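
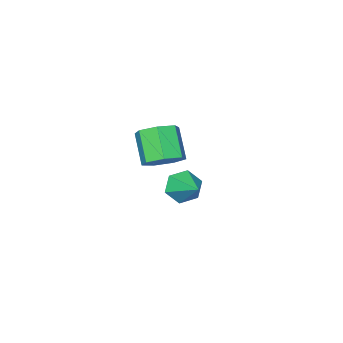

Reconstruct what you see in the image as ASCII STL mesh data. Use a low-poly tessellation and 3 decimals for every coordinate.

solid 
facet normal -0.258 -0.855 -0.450
outer loop
vertex -2.391 -0.078 -2.161
vertex -2.809 0.383 -2.797
vertex -1.949 0.173 -2.892
endloop
endfacet
facet normal 0.863 -0.058 0.502
outer loop
vertex -2.391 -0.078 -2.161
vertex -1.949 0.173 -2.892
vertex -2.351 1.897 -2.003
endloop
endfacet
facet normal -0.258 -0.855 -0.449
outer loop
vertex -1.949 0.173 -2.892
vertex -2.809 0.383 -2.797
vertex -2.367 0.633 -3.528
endloop
endfacet
facet normal 0.877 0.365 -0.312
outer loop
vertex -1.949 0.173 -2.892
vertex -2.367 0.633 -3.528
vertex -2.351 1.897 -2.003
endloop
endfacet
facet normal -0.259 -0.855 -0.449
outer loop
vertex -2.367 0.633 -3.528
vertex -2.809 0.383 -2.797
vertex -3.227 0.844 -3.434
endloop
endfacet
facet normal 0.118 0.764 -0.634
outer loop
vertex -2.367 0.633 -3.528
vertex -3.227 0.844 -3.434
vertex -2.351 1.897 -2.003
endloop
endfacet
facet normal -0.259 -0.855 -0.449
outer loop
vertex -3.227 0.844 -3.434
vertex -2.809 0.383 -2.797
vertex -3.669 0.594 -2.703
endloop
endfacet
facet normal -0.656 0.741 -0.143
outer loop
vertex -3.227 0.844 -3.434
vertex -3.669 0.594 -2.703
vertex -2.351 1.897 -2.003
endloop
endfacet
facet normal -0.259 -0.855 -0.449
outer loop
vertex -3.669 0.594 -2.703
vertex -2.809 0.383 -2.797
vertex -3.251 0.133 -2.066
endloop
endfacet
facet normal -0.670 0.318 0.670
outer loop
vertex -3.669 0.594 -2.703
vertex -3.251 0.133 -2.066
vertex -2.351 1.897 -2.003
endloop
endfacet
facet normal -0.259 -0.855 -0.449
outer loop
vertex -3.251 0.133 -2.066
vertex -2.809 0.383 -2.797
vertex -2.391 -0.078 -2.161
endloop
endfacet
facet normal 0.090 -0.081 0.993
outer loop
vertex -3.251 0.133 -2.066
vertex -2.391 -0.078 -2.161
vertex -2.351 1.897 -2.003
endloop
endfacet
facet normal 0.280 0.610 -0.741
outer loop
vertex 0.96 3.663 2.137
vertex 0.527 3.124 1.53
vertex 0.196 3.844 1.997
endloop
endfacet
facet normal 0.061 0.759 0.648
outer loop
vertex 0.96 3.663 2.137
vertex 0.196 3.844 1.997
vertex 0.506 2.674 3.337
endloop
endfacet
facet normal 0.063 0.759 0.648
outer loop
vertex 0.506 2.674 3.337
vertex 0.196 3.844 1.997
vertex -0.259 2.856 3.198
endloop
endfacet
facet normal -0.280 -0.611 0.741
outer loop
vertex 0.506 2.674 3.337
vertex -0.259 2.856 3.198
vertex 0.073 2.136 2.73
endloop
endfacet
facet normal 0.281 0.610 -0.741
outer loop
vertex 0.196 3.844 1.997
vertex 0.527 3.124 1.53
vertex -0.319 3.484 1.505
endloop
endfacet
facet normal -0.710 0.651 0.267
outer loop
vertex 0.196 3.844 1.997
vertex -0.319 3.484 1.505
vertex -0.259 2.856 3.198
endloop
endfacet
facet normal -0.711 0.651 0.267
outer loop
vertex -0.259 2.856 3.198
vertex -0.319 3.484 1.505
vertex -0.774 2.495 2.706
endloop
endfacet
facet normal -0.280 -0.611 0.741
outer loop
vertex -0.259 2.856 3.198
vertex -0.774 2.495 2.706
vertex 0.073 2.136 2.73
endloop
endfacet
facet normal 0.281 0.609 -0.741
outer loop
vertex -0.319 3.484 1.505
vertex 0.527 3.124 1.53
vertex -0.197 2.852 1.032
endloop
endfacet
facet normal -0.948 0.053 -0.315
outer loop
vertex -0.319 3.484 1.505
vertex -0.197 2.852 1.032
vertex -0.774 2.495 2.706
endloop
endfacet
facet normal -0.948 0.052 -0.315
outer loop
vertex -0.774 2.495 2.706
vertex -0.197 2.852 1.032
vertex -0.651 1.864 2.232
endloop
endfacet
facet normal -0.280 -0.611 0.741
outer loop
vertex -0.774 2.495 2.706
vertex -0.651 1.864 2.232
vertex 0.073 2.136 2.73
endloop
endfacet
facet normal 0.280 0.611 -0.741
outer loop
vertex -0.197 2.852 1.032
vertex 0.527 3.124 1.53
vertex 0.471 2.426 0.933
endloop
endfacet
facet normal -0.471 -0.585 -0.660
outer loop
vertex -0.197 2.852 1.032
vertex 0.471 2.426 0.933
vertex -0.651 1.864 2.232
endloop
endfacet
facet normal -0.471 -0.585 -0.660
outer loop
vertex -0.651 1.864 2.232
vertex 0.471 2.426 0.933
vertex 0.016 1.438 2.134
endloop
endfacet
facet normal -0.281 -0.610 0.741
outer loop
vertex -0.651 1.864 2.232
vertex 0.016 1.438 2.134
vertex 0.073 2.136 2.73
endloop
endfacet
facet normal 0.281 0.611 -0.740
outer loop
vertex 0.471 2.426 0.933
vertex 0.527 3.124 1.53
vertex 1.181 2.525 1.284
endloop
endfacet
facet normal 0.360 -0.783 -0.508
outer loop
vertex 0.471 2.426 0.933
vertex 1.181 2.525 1.284
vertex 0.016 1.438 2.134
endloop
endfacet
facet normal 0.359 -0.783 -0.508
outer loop
vertex 0.016 1.438 2.134
vertex 1.181 2.525 1.284
vertex 0.727 1.537 2.484
endloop
endfacet
facet normal -0.280 -0.610 0.741
outer loop
vertex 0.016 1.438 2.134
vertex 0.727 1.537 2.484
vertex 0.073 2.136 2.73
endloop
endfacet
facet normal 0.280 0.610 -0.741
outer loop
vertex 1.181 2.525 1.284
vertex 0.527 3.124 1.53
vertex 1.399 3.076 1.82
endloop
endfacet
facet normal 0.920 -0.390 0.027
outer loop
vertex 1.181 2.525 1.284
vertex 1.399 3.076 1.82
vertex 0.727 1.537 2.484
endloop
endfacet
facet normal 0.920 -0.390 0.026
outer loop
vertex 0.727 1.537 2.484
vertex 1.399 3.076 1.82
vertex 0.945 2.087 3.02
endloop
endfacet
facet normal -0.281 -0.611 0.741
outer loop
vertex 0.727 1.537 2.484
vertex 0.945 2.087 3.02
vertex 0.073 2.136 2.73
endloop
endfacet
facet normal 0.280 0.610 -0.741
outer loop
vertex 1.399 3.076 1.82
vertex 0.527 3.124 1.53
vertex 0.96 3.663 2.137
endloop
endfacet
facet normal 0.787 0.296 0.542
outer loop
vertex 1.399 3.076 1.82
vertex 0.96 3.663 2.137
vertex 0.945 2.087 3.02
endloop
endfacet
facet normal 0.787 0.296 0.542
outer loop
vertex 0.945 2.087 3.02
vertex 0.96 3.663 2.137
vertex 0.506 2.674 3.337
endloop
endfacet
facet normal -0.281 -0.610 0.741
outer loop
vertex 0.945 2.087 3.02
vertex 0.506 2.674 3.337
vertex 0.073 2.136 2.73
endloop
endfacet

endsolid


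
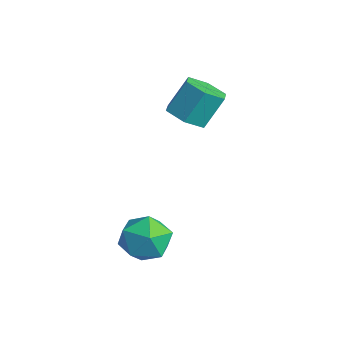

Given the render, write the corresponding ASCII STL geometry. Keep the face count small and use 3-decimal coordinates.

solid 
facet normal -0.005 -0.548 -0.836
outer loop
vertex 0.848 1.223 0.021
vertex 0.147 0.979 0.185
vertex 0.243 1.61 -0.229
endloop
endfacet
facet normal 0.606 0.664 -0.438
outer loop
vertex 0.848 1.223 0.021
vertex 0.243 1.61 -0.229
vertex 0.854 1.924 1.092
endloop
endfacet
facet normal 0.606 0.663 -0.438
outer loop
vertex 0.854 1.924 1.092
vertex 0.243 1.61 -0.229
vertex 0.25 2.311 0.842
endloop
endfacet
facet normal 0.005 0.548 0.837
outer loop
vertex 0.854 1.924 1.092
vertex 0.25 2.311 0.842
vertex 0.153 1.681 1.255
endloop
endfacet
facet normal -0.005 -0.548 -0.836
outer loop
vertex 0.243 1.61 -0.229
vertex 0.147 0.979 0.185
vertex -0.458 1.366 -0.065
endloop
endfacet
facet normal -0.387 0.773 -0.503
outer loop
vertex 0.243 1.61 -0.229
vertex -0.458 1.366 -0.065
vertex 0.25 2.311 0.842
endloop
endfacet
facet normal -0.386 0.773 -0.504
outer loop
vertex 0.25 2.311 0.842
vertex -0.458 1.366 -0.065
vertex -0.451 2.068 1.006
endloop
endfacet
facet normal 0.006 0.548 0.837
outer loop
vertex 0.25 2.311 0.842
vertex -0.451 2.068 1.006
vertex 0.153 1.681 1.255
endloop
endfacet
facet normal -0.005 -0.548 -0.837
outer loop
vertex -0.458 1.366 -0.065
vertex 0.147 0.979 0.185
vertex -0.554 0.736 0.348
endloop
endfacet
facet normal -0.992 0.109 -0.065
outer loop
vertex -0.458 1.366 -0.065
vertex -0.554 0.736 0.348
vertex -0.451 2.068 1.006
endloop
endfacet
facet normal -0.992 0.109 -0.066
outer loop
vertex -0.451 2.068 1.006
vertex -0.554 0.736 0.348
vertex -0.548 1.437 1.419
endloop
endfacet
facet normal 0.005 0.547 0.837
outer loop
vertex -0.451 2.068 1.006
vertex -0.548 1.437 1.419
vertex 0.153 1.681 1.255
endloop
endfacet
facet normal -0.005 -0.548 -0.837
outer loop
vertex -0.554 0.736 0.348
vertex 0.147 0.979 0.185
vertex 0.05 0.349 0.598
endloop
endfacet
facet normal -0.606 -0.664 0.438
outer loop
vertex -0.554 0.736 0.348
vertex 0.05 0.349 0.598
vertex -0.548 1.437 1.419
endloop
endfacet
facet normal -0.606 -0.664 0.438
outer loop
vertex -0.548 1.437 1.419
vertex 0.05 0.349 0.598
vertex 0.057 1.05 1.669
endloop
endfacet
facet normal 0.005 0.548 0.836
outer loop
vertex -0.548 1.437 1.419
vertex 0.057 1.05 1.669
vertex 0.153 1.681 1.255
endloop
endfacet
facet normal -0.006 -0.548 -0.837
outer loop
vertex 0.05 0.349 0.598
vertex 0.147 0.979 0.185
vertex 0.751 0.592 0.434
endloop
endfacet
facet normal 0.386 -0.773 0.503
outer loop
vertex 0.05 0.349 0.598
vertex 0.751 0.592 0.434
vertex 0.057 1.05 1.669
endloop
endfacet
facet normal 0.387 -0.772 0.504
outer loop
vertex 0.057 1.05 1.669
vertex 0.751 0.592 0.434
vertex 0.758 1.294 1.505
endloop
endfacet
facet normal 0.005 0.548 0.836
outer loop
vertex 0.057 1.05 1.669
vertex 0.758 1.294 1.505
vertex 0.153 1.681 1.255
endloop
endfacet
facet normal -0.005 -0.547 -0.837
outer loop
vertex 0.751 0.592 0.434
vertex 0.147 0.979 0.185
vertex 0.848 1.223 0.021
endloop
endfacet
facet normal 0.992 -0.110 0.065
outer loop
vertex 0.751 0.592 0.434
vertex 0.848 1.223 0.021
vertex 0.758 1.294 1.505
endloop
endfacet
facet normal 0.992 -0.108 0.065
outer loop
vertex 0.758 1.294 1.505
vertex 0.848 1.223 0.021
vertex 0.854 1.924 1.092
endloop
endfacet
facet normal 0.005 0.548 0.837
outer loop
vertex 0.758 1.294 1.505
vertex 0.854 1.924 1.092
vertex 0.153 1.681 1.255
endloop
endfacet
facet normal 0.471 0.335 0.816
outer loop
vertex 3.566 -1.277 -2.02
vertex 3.008 -1.761 -1.5
vertex 3.781 -2.126 -1.796
endloop
endfacet
facet normal 0.917 0.301 0.261
outer loop
vertex 3.566 -1.277 -2.02
vertex 3.781 -2.126 -1.796
vertex 3.924 -1.831 -2.639
endloop
endfacet
facet normal 0.654 0.711 -0.259
outer loop
vertex 3.566 -1.277 -2.02
vertex 3.924 -1.831 -2.639
vertex 3.24 -1.284 -2.863
endloop
endfacet
facet normal 0.044 0.999 -0.025
outer loop
vertex 3.566 -1.277 -2.02
vertex 3.24 -1.284 -2.863
vertex 2.674 -1.241 -2.16
endloop
endfacet
facet normal -0.069 0.766 0.639
outer loop
vertex 3.566 -1.277 -2.02
vertex 2.674 -1.241 -2.16
vertex 3.008 -1.761 -1.5
endloop
endfacet
facet normal 0.927 -0.374 0.026
outer loop
vertex 3.924 -1.831 -2.639
vertex 3.781 -2.126 -1.796
vertex 3.586 -2.659 -2.5
endloop
endfacet
facet normal 0.204 -0.319 0.926
outer loop
vertex 3.781 -2.126 -1.796
vertex 3.008 -1.761 -1.5
vertex 3.02 -2.616 -1.797
endloop
endfacet
facet normal -0.669 0.380 0.638
outer loop
vertex 3.008 -1.761 -1.5
vertex 2.674 -1.241 -2.16
vertex 2.336 -2.069 -2.021
endloop
endfacet
facet normal -0.486 0.756 -0.438
outer loop
vertex 2.674 -1.241 -2.16
vertex 3.24 -1.284 -2.863
vertex 2.479 -1.774 -2.864
endloop
endfacet
facet normal 0.500 0.291 -0.816
outer loop
vertex 3.24 -1.284 -2.863
vertex 3.924 -1.831 -2.639
vertex 3.252 -2.139 -3.16
endloop
endfacet
facet normal -0.044 -0.999 0.025
outer loop
vertex 2.694 -2.623 -2.64
vertex 3.586 -2.659 -2.5
vertex 3.02 -2.616 -1.797
endloop
endfacet
facet normal -0.654 -0.711 0.259
outer loop
vertex 2.694 -2.623 -2.64
vertex 3.02 -2.616 -1.797
vertex 2.336 -2.069 -2.021
endloop
endfacet
facet normal -0.917 -0.301 -0.261
outer loop
vertex 2.694 -2.623 -2.64
vertex 2.336 -2.069 -2.021
vertex 2.479 -1.774 -2.864
endloop
endfacet
facet normal -0.471 -0.335 -0.816
outer loop
vertex 2.694 -2.623 -2.64
vertex 2.479 -1.774 -2.864
vertex 3.252 -2.139 -3.16
endloop
endfacet
facet normal 0.069 -0.766 -0.639
outer loop
vertex 2.694 -2.623 -2.64
vertex 3.252 -2.139 -3.16
vertex 3.586 -2.659 -2.5
endloop
endfacet
facet normal 0.486 -0.756 0.438
outer loop
vertex 3.02 -2.616 -1.797
vertex 3.586 -2.659 -2.5
vertex 3.781 -2.126 -1.796
endloop
endfacet
facet normal -0.500 -0.291 0.816
outer loop
vertex 2.336 -2.069 -2.021
vertex 3.02 -2.616 -1.797
vertex 3.008 -1.761 -1.5
endloop
endfacet
facet normal -0.927 0.374 -0.026
outer loop
vertex 2.479 -1.774 -2.864
vertex 2.336 -2.069 -2.021
vertex 2.674 -1.241 -2.16
endloop
endfacet
facet normal -0.204 0.319 -0.926
outer loop
vertex 3.252 -2.139 -3.16
vertex 2.479 -1.774 -2.864
vertex 3.24 -1.284 -2.863
endloop
endfacet
facet normal 0.669 -0.380 -0.638
outer loop
vertex 3.586 -2.659 -2.5
vertex 3.252 -2.139 -3.16
vertex 3.924 -1.831 -2.639
endloop
endfacet

endsolid


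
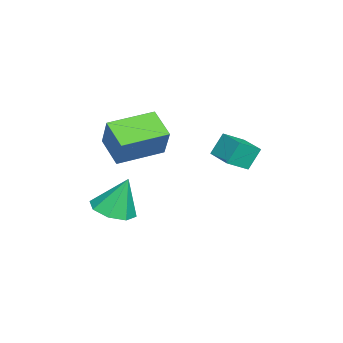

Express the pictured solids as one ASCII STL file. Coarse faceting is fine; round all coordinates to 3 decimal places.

solid 
facet normal 0.077 -0.337 -0.938
outer loop
vertex 3.021 -0.819 0.268
vertex 2.348 -1.505 0.459
vertex 2.323 -0.584 0.126
endloop
endfacet
facet normal 0.282 0.943 0.174
outer loop
vertex 3.021 -0.819 0.268
vertex 2.323 -0.584 0.126
vertex 2.212 -0.915 2.101
endloop
endfacet
facet normal 0.077 -0.337 -0.938
outer loop
vertex 2.323 -0.584 0.126
vertex 2.348 -1.505 0.459
vertex 1.64 -0.888 0.179
endloop
endfacet
facet normal -0.395 0.910 0.130
outer loop
vertex 2.323 -0.584 0.126
vertex 1.64 -0.888 0.179
vertex 2.212 -0.915 2.101
endloop
endfacet
facet normal 0.077 -0.337 -0.938
outer loop
vertex 1.64 -0.888 0.179
vertex 2.348 -1.505 0.459
vertex 1.371 -1.554 0.396
endloop
endfacet
facet normal -0.862 0.434 0.263
outer loop
vertex 1.64 -0.888 0.179
vertex 1.371 -1.554 0.396
vertex 2.212 -0.915 2.101
endloop
endfacet
facet normal 0.077 -0.337 -0.938
outer loop
vertex 1.371 -1.554 0.396
vertex 2.348 -1.505 0.459
vertex 1.675 -2.191 0.65
endloop
endfacet
facet normal -0.845 -0.206 0.494
outer loop
vertex 1.371 -1.554 0.396
vertex 1.675 -2.191 0.65
vertex 2.212 -0.915 2.101
endloop
endfacet
facet normal 0.077 -0.337 -0.938
outer loop
vertex 1.675 -2.191 0.65
vertex 2.348 -1.505 0.459
vertex 2.373 -2.426 0.792
endloop
endfacet
facet normal -0.353 -0.634 0.688
outer loop
vertex 1.675 -2.191 0.65
vertex 2.373 -2.426 0.792
vertex 2.212 -0.915 2.101
endloop
endfacet
facet normal 0.077 -0.337 -0.938
outer loop
vertex 2.373 -2.426 0.792
vertex 2.348 -1.505 0.459
vertex 3.056 -2.122 0.739
endloop
endfacet
facet normal 0.324 -0.600 0.732
outer loop
vertex 2.373 -2.426 0.792
vertex 3.056 -2.122 0.739
vertex 2.212 -0.915 2.101
endloop
endfacet
facet normal 0.077 -0.337 -0.938
outer loop
vertex 3.056 -2.122 0.739
vertex 2.348 -1.505 0.459
vertex 3.325 -1.456 0.522
endloop
endfacet
facet normal 0.791 -0.124 0.600
outer loop
vertex 3.056 -2.122 0.739
vertex 3.325 -1.456 0.522
vertex 2.212 -0.915 2.101
endloop
endfacet
facet normal 0.077 -0.337 -0.938
outer loop
vertex 3.325 -1.456 0.522
vertex 2.348 -1.505 0.459
vertex 3.021 -0.819 0.268
endloop
endfacet
facet normal 0.773 0.516 0.368
outer loop
vertex 3.325 -1.456 0.522
vertex 3.021 -0.819 0.268
vertex 2.212 -0.915 2.101
endloop
endfacet
facet normal -0.655 -0.563 0.504
outer loop
vertex 0.456 -2.197 4.203
vertex -0.797 -0.551 4.414
vertex -0.293 -2.586 2.796
endloop
endfacet
facet normal 0.602 -0.792 -0.102
outer loop
vertex 0.657 -1.769 2.066
vertex 0.456 -2.197 4.203
vertex -0.293 -2.586 2.796
endloop
endfacet
facet normal -0.655 -0.563 0.504
outer loop
vertex -0.293 -2.586 2.796
vertex -0.797 -0.551 4.414
vertex -1.545 -0.939 3.008
endloop
endfacet
facet normal -0.456 -0.236 -0.858
outer loop
vertex -1.545 -0.939 3.008
vertex 0.657 -1.769 2.066
vertex -0.293 -2.586 2.796
endloop
endfacet
facet normal 0.456 0.237 0.858
outer loop
vertex 0.456 -2.197 4.203
vertex 0.153 0.266 3.684
vertex -0.797 -0.551 4.414
endloop
endfacet
facet normal 0.602 -0.792 -0.102
outer loop
vertex 1.405 -1.381 3.472
vertex 0.456 -2.197 4.203
vertex 0.657 -1.769 2.066
endloop
endfacet
facet normal 0.457 0.237 0.857
outer loop
vertex 1.405 -1.381 3.472
vertex 0.153 0.266 3.684
vertex 0.456 -2.197 4.203
endloop
endfacet
facet normal -0.602 0.792 0.102
outer loop
vertex -0.797 -0.551 4.414
vertex 0.153 0.266 3.684
vertex -1.545 -0.939 3.008
endloop
endfacet
facet normal -0.456 -0.237 -0.858
outer loop
vertex -0.596 -0.123 2.277
vertex 0.657 -1.769 2.066
vertex -1.545 -0.939 3.008
endloop
endfacet
facet normal -0.602 0.792 0.102
outer loop
vertex -1.545 -0.939 3.008
vertex 0.153 0.266 3.684
vertex -0.596 -0.123 2.277
endloop
endfacet
facet normal 0.655 0.563 -0.504
outer loop
vertex -0.596 -0.123 2.277
vertex 1.405 -1.381 3.472
vertex 0.657 -1.769 2.066
endloop
endfacet
facet normal 0.655 0.563 -0.504
outer loop
vertex 0.153 0.266 3.684
vertex 1.405 -1.381 3.472
vertex -0.596 -0.123 2.277
endloop
endfacet
facet normal -0.344 0.378 0.859
outer loop
vertex 0.167 2.374 3.933
vertex 1.113 3.191 3.953
vertex -0.455 3.108 3.361
endloop
endfacet
facet normal -0.757 -0.654 -0.016
outer loop
vertex -0.073 2.689 2.407
vertex 0.167 2.374 3.933
vertex -0.455 3.108 3.361
endloop
endfacet
facet normal -0.345 0.377 0.860
outer loop
vertex -0.455 3.108 3.361
vertex 1.113 3.191 3.953
vertex 0.49 3.925 3.381
endloop
endfacet
facet normal -0.556 0.656 -0.511
outer loop
vertex 0.49 3.925 3.381
vertex -0.073 2.689 2.407
vertex -0.455 3.108 3.361
endloop
endfacet
facet normal 0.556 -0.656 0.511
outer loop
vertex 0.167 2.374 3.933
vertex 1.495 2.772 2.999
vertex 1.113 3.191 3.953
endloop
endfacet
facet normal -0.756 -0.654 -0.016
outer loop
vertex 0.55 1.955 2.979
vertex 0.167 2.374 3.933
vertex -0.073 2.689 2.407
endloop
endfacet
facet normal 0.556 -0.656 0.511
outer loop
vertex 0.55 1.955 2.979
vertex 1.495 2.772 2.999
vertex 0.167 2.374 3.933
endloop
endfacet
facet normal 0.756 0.654 0.016
outer loop
vertex 1.113 3.191 3.953
vertex 1.495 2.772 2.999
vertex 0.49 3.925 3.381
endloop
endfacet
facet normal -0.556 0.656 -0.511
outer loop
vertex 0.873 3.506 2.427
vertex -0.073 2.689 2.407
vertex 0.49 3.925 3.381
endloop
endfacet
facet normal 0.756 0.654 0.017
outer loop
vertex 0.49 3.925 3.381
vertex 1.495 2.772 2.999
vertex 0.873 3.506 2.427
endloop
endfacet
facet normal 0.344 -0.378 -0.860
outer loop
vertex 0.873 3.506 2.427
vertex 0.55 1.955 2.979
vertex -0.073 2.689 2.407
endloop
endfacet
facet normal 0.345 -0.378 -0.859
outer loop
vertex 1.495 2.772 2.999
vertex 0.55 1.955 2.979
vertex 0.873 3.506 2.427
endloop
endfacet

endsolid


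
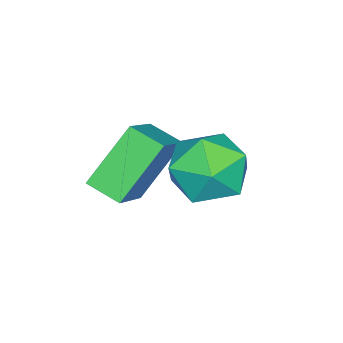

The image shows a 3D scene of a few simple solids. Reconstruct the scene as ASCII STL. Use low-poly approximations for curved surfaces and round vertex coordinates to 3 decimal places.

solid 
facet normal -0.427 0.250 0.869
outer loop
vertex 2.261 0.132 2.555
vertex 1.658 -0.689 2.495
vertex 2.563 -0.755 2.959
endloop
endfacet
facet normal 0.251 0.471 0.846
outer loop
vertex 2.261 0.132 2.555
vertex 2.563 -0.755 2.959
vertex 3.226 -0.178 2.441
endloop
endfacet
facet normal 0.323 0.903 0.283
outer loop
vertex 2.261 0.132 2.555
vertex 3.226 -0.178 2.441
vertex 2.73 0.245 1.657
endloop
endfacet
facet normal -0.311 0.949 -0.043
outer loop
vertex 2.261 0.132 2.555
vertex 2.73 0.245 1.657
vertex 1.761 -0.071 1.69
endloop
endfacet
facet normal -0.775 0.546 0.320
outer loop
vertex 2.261 0.132 2.555
vertex 1.761 -0.071 1.69
vertex 1.658 -0.689 2.495
endloop
endfacet
facet normal 0.665 -0.100 0.740
outer loop
vertex 3.226 -0.178 2.441
vertex 2.563 -0.755 2.959
vertex 3.219 -1.189 2.31
endloop
endfacet
facet normal -0.432 -0.458 0.777
outer loop
vertex 2.563 -0.755 2.959
vertex 1.658 -0.689 2.495
vertex 2.25 -1.505 2.343
endloop
endfacet
facet normal -0.994 0.021 -0.111
outer loop
vertex 1.658 -0.689 2.495
vertex 1.761 -0.071 1.69
vertex 1.754 -1.082 1.559
endloop
endfacet
facet normal -0.244 0.674 -0.697
outer loop
vertex 1.761 -0.071 1.69
vertex 2.73 0.245 1.657
vertex 2.417 -0.505 1.041
endloop
endfacet
facet normal 0.782 0.599 -0.171
outer loop
vertex 2.73 0.245 1.657
vertex 3.226 -0.178 2.441
vertex 3.322 -0.571 1.505
endloop
endfacet
facet normal 0.311 -0.949 0.043
outer loop
vertex 2.719 -1.392 1.445
vertex 3.219 -1.189 2.31
vertex 2.25 -1.505 2.343
endloop
endfacet
facet normal -0.323 -0.903 -0.283
outer loop
vertex 2.719 -1.392 1.445
vertex 2.25 -1.505 2.343
vertex 1.754 -1.082 1.559
endloop
endfacet
facet normal -0.251 -0.471 -0.846
outer loop
vertex 2.719 -1.392 1.445
vertex 1.754 -1.082 1.559
vertex 2.417 -0.505 1.041
endloop
endfacet
facet normal 0.427 -0.250 -0.869
outer loop
vertex 2.719 -1.392 1.445
vertex 2.417 -0.505 1.041
vertex 3.322 -0.571 1.505
endloop
endfacet
facet normal 0.775 -0.546 -0.320
outer loop
vertex 2.719 -1.392 1.445
vertex 3.322 -0.571 1.505
vertex 3.219 -1.189 2.31
endloop
endfacet
facet normal 0.244 -0.674 0.697
outer loop
vertex 2.25 -1.505 2.343
vertex 3.219 -1.189 2.31
vertex 2.563 -0.755 2.959
endloop
endfacet
facet normal -0.782 -0.599 0.171
outer loop
vertex 1.754 -1.082 1.559
vertex 2.25 -1.505 2.343
vertex 1.658 -0.689 2.495
endloop
endfacet
facet normal -0.665 0.100 -0.740
outer loop
vertex 2.417 -0.505 1.041
vertex 1.754 -1.082 1.559
vertex 1.761 -0.071 1.69
endloop
endfacet
facet normal 0.432 0.458 -0.777
outer loop
vertex 3.322 -0.571 1.505
vertex 2.417 -0.505 1.041
vertex 2.73 0.245 1.657
endloop
endfacet
facet normal 0.994 -0.021 0.111
outer loop
vertex 3.219 -1.189 2.31
vertex 3.322 -0.571 1.505
vertex 3.226 -0.178 2.441
endloop
endfacet
facet normal -0.597 0.282 0.751
outer loop
vertex 2.281 -2.635 2.44
vertex 2.335 -1.771 2.159
vertex 0.961 -2.866 1.478
endloop
endfacet
facet normal -0.060 -0.949 0.310
outer loop
vertex 2.025 -3.369 0.141
vertex 2.281 -2.635 2.44
vertex 0.961 -2.866 1.478
endloop
endfacet
facet normal -0.597 0.283 0.750
outer loop
vertex 0.961 -2.866 1.478
vertex 2.335 -1.771 2.159
vertex 1.016 -2.002 1.196
endloop
endfacet
facet normal -0.800 -0.140 -0.584
outer loop
vertex 1.016 -2.002 1.196
vertex 2.025 -3.369 0.141
vertex 0.961 -2.866 1.478
endloop
endfacet
facet normal 0.800 0.140 0.584
outer loop
vertex 2.281 -2.635 2.44
vertex 3.399 -2.274 0.822
vertex 2.335 -1.771 2.159
endloop
endfacet
facet normal -0.060 -0.949 0.310
outer loop
vertex 3.344 -3.138 1.104
vertex 2.281 -2.635 2.44
vertex 2.025 -3.369 0.141
endloop
endfacet
facet normal 0.800 0.140 0.584
outer loop
vertex 3.344 -3.138 1.104
vertex 3.399 -2.274 0.822
vertex 2.281 -2.635 2.44
endloop
endfacet
facet normal 0.060 0.949 -0.309
outer loop
vertex 2.335 -1.771 2.159
vertex 3.399 -2.274 0.822
vertex 1.016 -2.002 1.196
endloop
endfacet
facet normal -0.800 -0.140 -0.584
outer loop
vertex 2.079 -2.505 -0.14
vertex 2.025 -3.369 0.141
vertex 1.016 -2.002 1.196
endloop
endfacet
facet normal 0.060 0.949 -0.310
outer loop
vertex 1.016 -2.002 1.196
vertex 3.399 -2.274 0.822
vertex 2.079 -2.505 -0.14
endloop
endfacet
facet normal 0.597 -0.282 -0.751
outer loop
vertex 2.079 -2.505 -0.14
vertex 3.344 -3.138 1.104
vertex 2.025 -3.369 0.141
endloop
endfacet
facet normal 0.597 -0.283 -0.751
outer loop
vertex 3.399 -2.274 0.822
vertex 3.344 -3.138 1.104
vertex 2.079 -2.505 -0.14
endloop
endfacet

endsolid


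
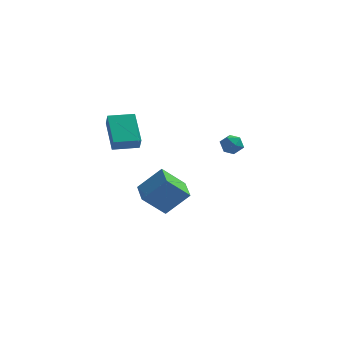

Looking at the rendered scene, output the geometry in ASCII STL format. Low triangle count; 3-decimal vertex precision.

solid 
facet normal -0.674 -0.206 0.709
outer loop
vertex -1.544 0.949 -2.127
vertex -1.944 2.527 -2.048
vertex -2.951 0.664 -3.548
endloop
endfacet
facet normal 0.245 -0.968 -0.049
outer loop
vertex -1.616 1.073 -4.952
vertex -1.544 0.949 -2.127
vertex -2.951 0.664 -3.548
endloop
endfacet
facet normal -0.674 -0.206 0.709
outer loop
vertex -2.951 0.664 -3.548
vertex -1.944 2.527 -2.048
vertex -3.351 2.242 -3.469
endloop
endfacet
facet normal -0.697 -0.141 -0.703
outer loop
vertex -3.351 2.242 -3.469
vertex -1.616 1.073 -4.952
vertex -2.951 0.664 -3.548
endloop
endfacet
facet normal 0.697 0.141 0.703
outer loop
vertex -1.544 0.949 -2.127
vertex -0.609 2.936 -3.452
vertex -1.944 2.527 -2.048
endloop
endfacet
facet normal 0.245 -0.968 -0.049
outer loop
vertex -0.209 1.358 -3.531
vertex -1.544 0.949 -2.127
vertex -1.616 1.073 -4.952
endloop
endfacet
facet normal 0.697 0.141 0.703
outer loop
vertex -0.209 1.358 -3.531
vertex -0.609 2.936 -3.452
vertex -1.544 0.949 -2.127
endloop
endfacet
facet normal -0.245 0.968 0.049
outer loop
vertex -1.944 2.527 -2.048
vertex -0.609 2.936 -3.452
vertex -3.351 2.242 -3.469
endloop
endfacet
facet normal -0.697 -0.141 -0.703
outer loop
vertex -2.016 2.651 -4.873
vertex -1.616 1.073 -4.952
vertex -3.351 2.242 -3.469
endloop
endfacet
facet normal -0.245 0.968 0.049
outer loop
vertex -3.351 2.242 -3.469
vertex -0.609 2.936 -3.452
vertex -2.016 2.651 -4.873
endloop
endfacet
facet normal 0.674 0.206 -0.709
outer loop
vertex -2.016 2.651 -4.873
vertex -0.209 1.358 -3.531
vertex -1.616 1.073 -4.952
endloop
endfacet
facet normal 0.674 0.206 -0.709
outer loop
vertex -0.609 2.936 -3.452
vertex -0.209 1.358 -3.531
vertex -2.016 2.651 -4.873
endloop
endfacet
facet normal -0.961 -0.277 0.012
outer loop
vertex -4.578 -1.716 4.452
vertex -4.719 -1.264 3.64
vertex -4.071 -3.521 3.359
endloop
endfacet
facet normal 0.150 -0.481 0.864
outer loop
vertex -2.601 -3.096 3.34
vertex -4.578 -1.716 4.452
vertex -4.071 -3.521 3.359
endloop
endfacet
facet normal -0.961 -0.277 0.012
outer loop
vertex -4.071 -3.521 3.359
vertex -4.719 -1.264 3.64
vertex -4.212 -3.068 2.547
endloop
endfacet
facet normal 0.234 -0.831 -0.504
outer loop
vertex -4.212 -3.068 2.547
vertex -2.601 -3.096 3.34
vertex -4.071 -3.521 3.359
endloop
endfacet
facet normal -0.234 0.832 0.504
outer loop
vertex -4.578 -1.716 4.452
vertex -3.249 -0.839 3.621
vertex -4.719 -1.264 3.64
endloop
endfacet
facet normal 0.150 -0.481 0.864
outer loop
vertex -3.108 -1.292 4.433
vertex -4.578 -1.716 4.452
vertex -2.601 -3.096 3.34
endloop
endfacet
facet normal -0.233 0.831 0.504
outer loop
vertex -3.108 -1.292 4.433
vertex -3.249 -0.839 3.621
vertex -4.578 -1.716 4.452
endloop
endfacet
facet normal -0.150 0.481 -0.864
outer loop
vertex -4.719 -1.264 3.64
vertex -3.249 -0.839 3.621
vertex -4.212 -3.068 2.547
endloop
endfacet
facet normal 0.233 -0.832 -0.504
outer loop
vertex -2.742 -2.644 2.528
vertex -2.601 -3.096 3.34
vertex -4.212 -3.068 2.547
endloop
endfacet
facet normal -0.150 0.481 -0.864
outer loop
vertex -4.212 -3.068 2.547
vertex -3.249 -0.839 3.621
vertex -2.742 -2.644 2.528
endloop
endfacet
facet normal 0.961 0.277 -0.012
outer loop
vertex -2.742 -2.644 2.528
vertex -3.108 -1.292 4.433
vertex -2.601 -3.096 3.34
endloop
endfacet
facet normal 0.961 0.277 -0.012
outer loop
vertex -3.249 -0.839 3.621
vertex -3.108 -1.292 4.433
vertex -2.742 -2.644 2.528
endloop
endfacet
facet normal 0.027 0.205 0.978
outer loop
vertex 2.066 -0.027 2.283
vertex 1.938 -0.747 2.437
vertex 2.639 -0.499 2.366
endloop
endfacet
facet normal 0.447 0.651 0.613
outer loop
vertex 2.066 -0.027 2.283
vertex 2.639 -0.499 2.366
vertex 2.65 0.009 1.819
endloop
endfacet
facet normal 0.043 0.990 0.132
outer loop
vertex 2.066 -0.027 2.283
vertex 2.65 0.009 1.819
vertex 1.957 0.075 1.551
endloop
endfacet
facet normal -0.627 0.753 0.198
outer loop
vertex 2.066 -0.027 2.283
vertex 1.957 0.075 1.551
vertex 1.517 -0.392 1.933
endloop
endfacet
facet normal -0.638 0.268 0.722
outer loop
vertex 2.066 -0.027 2.283
vertex 1.517 -0.392 1.933
vertex 1.938 -0.747 2.437
endloop
endfacet
facet normal 0.929 0.261 0.261
outer loop
vertex 2.65 0.009 1.819
vertex 2.639 -0.499 2.366
vertex 2.883 -0.688 1.687
endloop
endfacet
facet normal 0.249 -0.460 0.852
outer loop
vertex 2.639 -0.499 2.366
vertex 1.938 -0.747 2.437
vertex 2.443 -1.155 2.069
endloop
endfacet
facet normal -0.825 -0.359 0.437
outer loop
vertex 1.938 -0.747 2.437
vertex 1.517 -0.392 1.933
vertex 1.75 -1.089 1.801
endloop
endfacet
facet normal -0.807 0.426 -0.409
outer loop
vertex 1.517 -0.392 1.933
vertex 1.957 0.075 1.551
vertex 1.761 -0.581 1.254
endloop
endfacet
facet normal 0.277 0.810 -0.517
outer loop
vertex 1.957 0.075 1.551
vertex 2.65 0.009 1.819
vertex 2.462 -0.333 1.183
endloop
endfacet
facet normal 0.627 -0.753 -0.198
outer loop
vertex 2.334 -1.053 1.337
vertex 2.883 -0.688 1.687
vertex 2.443 -1.155 2.069
endloop
endfacet
facet normal -0.043 -0.990 -0.132
outer loop
vertex 2.334 -1.053 1.337
vertex 2.443 -1.155 2.069
vertex 1.75 -1.089 1.801
endloop
endfacet
facet normal -0.447 -0.651 -0.613
outer loop
vertex 2.334 -1.053 1.337
vertex 1.75 -1.089 1.801
vertex 1.761 -0.581 1.254
endloop
endfacet
facet normal -0.027 -0.205 -0.978
outer loop
vertex 2.334 -1.053 1.337
vertex 1.761 -0.581 1.254
vertex 2.462 -0.333 1.183
endloop
endfacet
facet normal 0.638 -0.268 -0.722
outer loop
vertex 2.334 -1.053 1.337
vertex 2.462 -0.333 1.183
vertex 2.883 -0.688 1.687
endloop
endfacet
facet normal 0.807 -0.426 0.409
outer loop
vertex 2.443 -1.155 2.069
vertex 2.883 -0.688 1.687
vertex 2.639 -0.499 2.366
endloop
endfacet
facet normal -0.277 -0.810 0.517
outer loop
vertex 1.75 -1.089 1.801
vertex 2.443 -1.155 2.069
vertex 1.938 -0.747 2.437
endloop
endfacet
facet normal -0.929 -0.261 -0.261
outer loop
vertex 1.761 -0.581 1.254
vertex 1.75 -1.089 1.801
vertex 1.517 -0.392 1.933
endloop
endfacet
facet normal -0.249 0.460 -0.852
outer loop
vertex 2.462 -0.333 1.183
vertex 1.761 -0.581 1.254
vertex 1.957 0.075 1.551
endloop
endfacet
facet normal 0.825 0.359 -0.437
outer loop
vertex 2.883 -0.688 1.687
vertex 2.462 -0.333 1.183
vertex 2.65 0.009 1.819
endloop
endfacet

endsolid


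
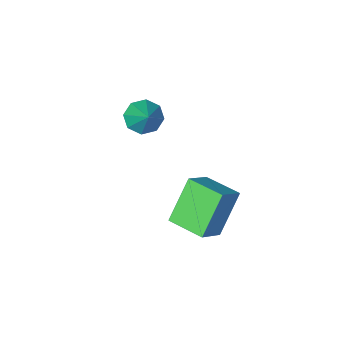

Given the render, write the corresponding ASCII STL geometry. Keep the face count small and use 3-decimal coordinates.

solid 
facet normal -0.255 -0.693 -0.674
outer loop
vertex 1.637 -1.324 2.002
vertex 0.954 -1.348 2.285
vertex 1.287 -0.954 1.754
endloop
endfacet
facet normal 0.780 0.581 -0.234
outer loop
vertex 1.637 -1.324 2.002
vertex 1.287 -0.954 1.754
vertex 1.306 -0.392 3.215
endloop
endfacet
facet normal -0.253 -0.694 -0.674
outer loop
vertex 1.287 -0.954 1.754
vertex 0.954 -1.348 2.285
vertex 0.741 -0.816 1.817
endloop
endfacet
facet normal 0.190 0.915 -0.355
outer loop
vertex 1.287 -0.954 1.754
vertex 0.741 -0.816 1.817
vertex 1.306 -0.392 3.215
endloop
endfacet
facet normal -0.256 -0.694 -0.673
outer loop
vertex 0.741 -0.816 1.817
vertex 0.954 -1.348 2.285
vertex 0.321 -0.989 2.155
endloop
endfacet
facet normal -0.442 0.892 -0.092
outer loop
vertex 0.741 -0.816 1.817
vertex 0.321 -0.989 2.155
vertex 1.306 -0.392 3.215
endloop
endfacet
facet normal -0.254 -0.693 -0.675
outer loop
vertex 0.321 -0.989 2.155
vertex 0.954 -1.348 2.285
vertex 0.271 -1.373 2.568
endloop
endfacet
facet normal -0.750 0.527 0.400
outer loop
vertex 0.321 -0.989 2.155
vertex 0.271 -1.373 2.568
vertex 1.306 -0.392 3.215
endloop
endfacet
facet normal -0.254 -0.694 -0.674
outer loop
vertex 0.271 -1.373 2.568
vertex 0.954 -1.348 2.285
vertex 0.622 -1.742 2.816
endloop
endfacet
facet normal -0.553 0.034 0.833
outer loop
vertex 0.271 -1.373 2.568
vertex 0.622 -1.742 2.816
vertex 1.306 -0.392 3.215
endloop
endfacet
facet normal -0.256 -0.693 -0.674
outer loop
vertex 0.622 -1.742 2.816
vertex 0.954 -1.348 2.285
vertex 1.167 -1.881 2.752
endloop
endfacet
facet normal 0.036 -0.300 0.953
outer loop
vertex 0.622 -1.742 2.816
vertex 1.167 -1.881 2.752
vertex 1.306 -0.392 3.215
endloop
endfacet
facet normal -0.255 -0.693 -0.674
outer loop
vertex 1.167 -1.881 2.752
vertex 0.954 -1.348 2.285
vertex 1.588 -1.708 2.415
endloop
endfacet
facet normal 0.667 -0.277 0.691
outer loop
vertex 1.167 -1.881 2.752
vertex 1.588 -1.708 2.415
vertex 1.306 -0.392 3.215
endloop
endfacet
facet normal -0.255 -0.693 -0.674
outer loop
vertex 1.588 -1.708 2.415
vertex 0.954 -1.348 2.285
vertex 1.637 -1.324 2.002
endloop
endfacet
facet normal 0.976 0.089 0.198
outer loop
vertex 1.588 -1.708 2.415
vertex 1.637 -1.324 2.002
vertex 1.306 -0.392 3.215
endloop
endfacet
facet normal -0.543 -0.197 0.816
outer loop
vertex 1.266 2.226 1.891
vertex 0.757 3.584 1.88
vertex 0.32 1.866 1.174
endloop
endfacet
facet normal 0.350 -0.937 0.008
outer loop
vertex 1.343 2.236 -0.36
vertex 1.266 2.226 1.891
vertex 0.32 1.866 1.174
endloop
endfacet
facet normal -0.545 -0.197 0.815
outer loop
vertex 0.32 1.866 1.174
vertex 0.757 3.584 1.88
vertex -0.188 3.224 1.162
endloop
endfacet
facet normal -0.762 -0.290 -0.578
outer loop
vertex -0.188 3.224 1.162
vertex 1.343 2.236 -0.36
vertex 0.32 1.866 1.174
endloop
endfacet
facet normal 0.762 0.290 0.578
outer loop
vertex 1.266 2.226 1.891
vertex 1.78 3.954 0.346
vertex 0.757 3.584 1.88
endloop
endfacet
facet normal 0.351 -0.936 0.008
outer loop
vertex 2.288 2.596 0.358
vertex 1.266 2.226 1.891
vertex 1.343 2.236 -0.36
endloop
endfacet
facet normal 0.762 0.290 0.578
outer loop
vertex 2.288 2.596 0.358
vertex 1.78 3.954 0.346
vertex 1.266 2.226 1.891
endloop
endfacet
facet normal -0.351 0.936 -0.008
outer loop
vertex 0.757 3.584 1.88
vertex 1.78 3.954 0.346
vertex -0.188 3.224 1.162
endloop
endfacet
facet normal -0.762 -0.290 -0.578
outer loop
vertex 0.834 3.594 -0.371
vertex 1.343 2.236 -0.36
vertex -0.188 3.224 1.162
endloop
endfacet
facet normal -0.351 0.937 -0.008
outer loop
vertex -0.188 3.224 1.162
vertex 1.78 3.954 0.346
vertex 0.834 3.594 -0.371
endloop
endfacet
facet normal 0.544 0.197 -0.815
outer loop
vertex 0.834 3.594 -0.371
vertex 2.288 2.596 0.358
vertex 1.343 2.236 -0.36
endloop
endfacet
facet normal 0.544 0.196 -0.816
outer loop
vertex 1.78 3.954 0.346
vertex 2.288 2.596 0.358
vertex 0.834 3.594 -0.371
endloop
endfacet

endsolid


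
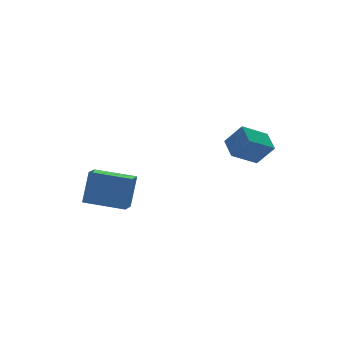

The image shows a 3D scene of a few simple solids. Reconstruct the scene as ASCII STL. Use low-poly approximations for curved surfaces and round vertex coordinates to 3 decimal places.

solid 
facet normal -0.421 0.478 -0.771
outer loop
vertex 1.286 -2.397 3.337
vertex 1.518 -1.274 3.906
vertex 2.717 -2.321 2.602
endloop
endfacet
facet normal -0.182 -0.877 -0.445
outer loop
vertex 3.302 -2.986 3.674
vertex 1.286 -2.397 3.337
vertex 2.717 -2.321 2.602
endloop
endfacet
facet normal -0.421 0.478 -0.771
outer loop
vertex 2.717 -2.321 2.602
vertex 1.518 -1.274 3.906
vertex 2.949 -1.198 3.172
endloop
endfacet
facet normal 0.889 0.048 -0.456
outer loop
vertex 2.949 -1.198 3.172
vertex 3.302 -2.986 3.674
vertex 2.717 -2.321 2.602
endloop
endfacet
facet normal -0.889 -0.047 0.456
outer loop
vertex 1.286 -2.397 3.337
vertex 2.103 -1.939 4.978
vertex 1.518 -1.274 3.906
endloop
endfacet
facet normal -0.182 -0.877 -0.445
outer loop
vertex 1.871 -3.062 4.408
vertex 1.286 -2.397 3.337
vertex 3.302 -2.986 3.674
endloop
endfacet
facet normal -0.889 -0.048 0.456
outer loop
vertex 1.871 -3.062 4.408
vertex 2.103 -1.939 4.978
vertex 1.286 -2.397 3.337
endloop
endfacet
facet normal 0.182 0.877 0.445
outer loop
vertex 1.518 -1.274 3.906
vertex 2.103 -1.939 4.978
vertex 2.949 -1.198 3.172
endloop
endfacet
facet normal 0.889 0.047 -0.456
outer loop
vertex 3.534 -1.863 4.243
vertex 3.302 -2.986 3.674
vertex 2.949 -1.198 3.172
endloop
endfacet
facet normal 0.182 0.877 0.445
outer loop
vertex 2.949 -1.198 3.172
vertex 2.103 -1.939 4.978
vertex 3.534 -1.863 4.243
endloop
endfacet
facet normal 0.421 -0.478 0.771
outer loop
vertex 3.534 -1.863 4.243
vertex 1.871 -3.062 4.408
vertex 3.302 -2.986 3.674
endloop
endfacet
facet normal 0.421 -0.478 0.771
outer loop
vertex 2.103 -1.939 4.978
vertex 1.871 -3.062 4.408
vertex 3.534 -1.863 4.243
endloop
endfacet
facet normal -0.746 0.653 0.127
outer loop
vertex -4.084 2.027 1.728
vertex -3.446 2.79 1.551
vertex -4.494 1.928 -0.176
endloop
endfacet
facet normal -0.631 -0.755 0.175
outer loop
vertex -2.874 0.51 -0.451
vertex -4.084 2.027 1.728
vertex -4.494 1.928 -0.176
endloop
endfacet
facet normal -0.746 0.654 0.126
outer loop
vertex -4.494 1.928 -0.176
vertex -3.446 2.79 1.551
vertex -3.856 2.69 -0.353
endloop
endfacet
facet normal -0.210 -0.051 -0.976
outer loop
vertex -3.856 2.69 -0.353
vertex -2.874 0.51 -0.451
vertex -4.494 1.928 -0.176
endloop
endfacet
facet normal 0.210 0.051 0.976
outer loop
vertex -4.084 2.027 1.728
vertex -1.826 1.372 1.276
vertex -3.446 2.79 1.551
endloop
endfacet
facet normal -0.631 -0.756 0.176
outer loop
vertex -2.464 0.61 1.453
vertex -4.084 2.027 1.728
vertex -2.874 0.51 -0.451
endloop
endfacet
facet normal 0.210 0.051 0.976
outer loop
vertex -2.464 0.61 1.453
vertex -1.826 1.372 1.276
vertex -4.084 2.027 1.728
endloop
endfacet
facet normal 0.631 0.755 -0.176
outer loop
vertex -3.446 2.79 1.551
vertex -1.826 1.372 1.276
vertex -3.856 2.69 -0.353
endloop
endfacet
facet normal -0.210 -0.051 -0.976
outer loop
vertex -2.236 1.273 -0.628
vertex -2.874 0.51 -0.451
vertex -3.856 2.69 -0.353
endloop
endfacet
facet normal 0.631 0.756 -0.175
outer loop
vertex -3.856 2.69 -0.353
vertex -1.826 1.372 1.276
vertex -2.236 1.273 -0.628
endloop
endfacet
facet normal 0.746 -0.653 -0.126
outer loop
vertex -2.236 1.273 -0.628
vertex -2.464 0.61 1.453
vertex -2.874 0.51 -0.451
endloop
endfacet
facet normal 0.746 -0.654 -0.127
outer loop
vertex -1.826 1.372 1.276
vertex -2.464 0.61 1.453
vertex -2.236 1.273 -0.628
endloop
endfacet

endsolid


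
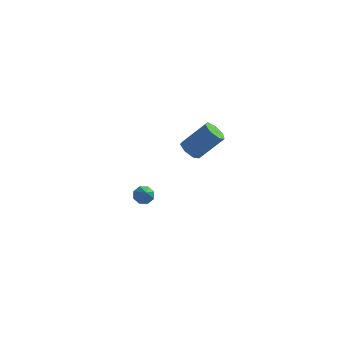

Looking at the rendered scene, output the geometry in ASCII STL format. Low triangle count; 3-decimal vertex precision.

solid 
facet normal -0.623 -0.326 -0.711
outer loop
vertex 0.811 0.279 2.698
vertex 0.475 0.834 2.738
vertex 0.983 0.694 2.357
endloop
endfacet
facet normal 0.721 -0.593 -0.359
outer loop
vertex 0.811 0.279 2.698
vertex 0.983 0.694 2.357
vertex 1.901 0.851 3.942
endloop
endfacet
facet normal 0.721 -0.593 -0.359
outer loop
vertex 1.901 0.851 3.942
vertex 0.983 0.694 2.357
vertex 2.073 1.266 3.601
endloop
endfacet
facet normal 0.623 0.326 0.711
outer loop
vertex 1.901 0.851 3.942
vertex 2.073 1.266 3.601
vertex 1.565 1.406 3.982
endloop
endfacet
facet normal -0.623 -0.326 -0.711
outer loop
vertex 0.983 0.694 2.357
vertex 0.475 0.834 2.738
vertex 0.772 1.215 2.303
endloop
endfacet
facet normal 0.687 0.206 -0.697
outer loop
vertex 0.983 0.694 2.357
vertex 0.772 1.215 2.303
vertex 2.073 1.266 3.601
endloop
endfacet
facet normal 0.687 0.206 -0.697
outer loop
vertex 2.073 1.266 3.601
vertex 0.772 1.215 2.303
vertex 1.862 1.786 3.547
endloop
endfacet
facet normal 0.623 0.327 0.711
outer loop
vertex 2.073 1.266 3.601
vertex 1.862 1.786 3.547
vertex 1.565 1.406 3.982
endloop
endfacet
facet normal -0.623 -0.326 -0.711
outer loop
vertex 0.772 1.215 2.303
vertex 0.475 0.834 2.738
vertex 0.338 1.449 2.576
endloop
endfacet
facet normal 0.137 0.849 -0.510
outer loop
vertex 0.772 1.215 2.303
vertex 0.338 1.449 2.576
vertex 1.862 1.786 3.547
endloop
endfacet
facet normal 0.137 0.849 -0.510
outer loop
vertex 1.862 1.786 3.547
vertex 0.338 1.449 2.576
vertex 1.428 2.02 3.82
endloop
endfacet
facet normal 0.623 0.327 0.711
outer loop
vertex 1.862 1.786 3.547
vertex 1.428 2.02 3.82
vertex 1.565 1.406 3.982
endloop
endfacet
facet normal -0.623 -0.326 -0.711
outer loop
vertex 0.338 1.449 2.576
vertex 0.475 0.834 2.738
vertex 0.007 1.22 2.971
endloop
endfacet
facet normal -0.517 0.854 0.061
outer loop
vertex 0.338 1.449 2.576
vertex 0.007 1.22 2.971
vertex 1.428 2.02 3.82
endloop
endfacet
facet normal -0.517 0.854 0.061
outer loop
vertex 1.428 2.02 3.82
vertex 0.007 1.22 2.971
vertex 1.096 1.791 4.215
endloop
endfacet
facet normal 0.622 0.327 0.712
outer loop
vertex 1.428 2.02 3.82
vertex 1.096 1.791 4.215
vertex 1.565 1.406 3.982
endloop
endfacet
facet normal -0.623 -0.326 -0.711
outer loop
vertex 0.007 1.22 2.971
vertex 0.475 0.834 2.738
vertex 0.028 0.701 3.191
endloop
endfacet
facet normal -0.782 0.216 0.585
outer loop
vertex 0.007 1.22 2.971
vertex 0.028 0.701 3.191
vertex 1.096 1.791 4.215
endloop
endfacet
facet normal -0.781 0.215 0.586
outer loop
vertex 1.096 1.791 4.215
vertex 0.028 0.701 3.191
vertex 1.118 1.272 4.435
endloop
endfacet
facet normal 0.622 0.328 0.711
outer loop
vertex 1.096 1.791 4.215
vertex 1.118 1.272 4.435
vertex 1.565 1.406 3.982
endloop
endfacet
facet normal -0.623 -0.326 -0.711
outer loop
vertex 0.028 0.701 3.191
vertex 0.475 0.834 2.738
vertex 0.386 0.282 3.069
endloop
endfacet
facet normal -0.457 -0.586 0.669
outer loop
vertex 0.028 0.701 3.191
vertex 0.386 0.282 3.069
vertex 1.118 1.272 4.435
endloop
endfacet
facet normal -0.456 -0.586 0.669
outer loop
vertex 1.118 1.272 4.435
vertex 0.386 0.282 3.069
vertex 1.476 0.854 4.313
endloop
endfacet
facet normal 0.623 0.326 0.711
outer loop
vertex 1.118 1.272 4.435
vertex 1.476 0.854 4.313
vertex 1.565 1.406 3.982
endloop
endfacet
facet normal -0.623 -0.326 -0.711
outer loop
vertex 0.386 0.282 3.069
vertex 0.475 0.834 2.738
vertex 0.811 0.279 2.698
endloop
endfacet
facet normal 0.211 -0.945 0.250
outer loop
vertex 0.386 0.282 3.069
vertex 0.811 0.279 2.698
vertex 1.476 0.854 4.313
endloop
endfacet
facet normal 0.211 -0.945 0.250
outer loop
vertex 1.476 0.854 4.313
vertex 0.811 0.279 2.698
vertex 1.901 0.851 3.942
endloop
endfacet
facet normal 0.623 0.326 0.711
outer loop
vertex 1.476 0.854 4.313
vertex 1.901 0.851 3.942
vertex 1.565 1.406 3.982
endloop
endfacet
facet normal -0.298 0.613 -0.732
outer loop
vertex -2.174 3.613 -3.352
vertex -2.624 3.277 -3.45
vertex -2.521 3.727 -3.115
endloop
endfacet
facet normal 0.600 0.444 0.665
outer loop
vertex -2.174 3.613 -3.352
vertex -2.521 3.727 -3.115
vertex -2.256 2.523 -2.55
endloop
endfacet
facet normal -0.299 0.613 -0.731
outer loop
vertex -2.521 3.727 -3.115
vertex -2.624 3.277 -3.45
vertex -2.929 3.577 -3.074
endloop
endfacet
facet normal -0.061 0.413 0.909
outer loop
vertex -2.521 3.727 -3.115
vertex -2.929 3.577 -3.074
vertex -2.256 2.523 -2.55
endloop
endfacet
facet normal -0.299 0.613 -0.731
outer loop
vertex -2.929 3.577 -3.074
vertex -2.624 3.277 -3.45
vertex -3.158 3.252 -3.253
endloop
endfacet
facet normal -0.615 -0.001 0.788
outer loop
vertex -2.929 3.577 -3.074
vertex -3.158 3.252 -3.253
vertex -2.256 2.523 -2.55
endloop
endfacet
facet normal -0.299 0.612 -0.732
outer loop
vertex -3.158 3.252 -3.253
vertex -2.624 3.277 -3.45
vertex -3.074 2.941 -3.547
endloop
endfacet
facet normal -0.742 -0.556 0.376
outer loop
vertex -3.158 3.252 -3.253
vertex -3.074 2.941 -3.547
vertex -2.256 2.523 -2.55
endloop
endfacet
facet normal -0.300 0.612 -0.731
outer loop
vertex -3.074 2.941 -3.547
vertex -2.624 3.277 -3.45
vertex -2.726 2.827 -3.785
endloop
endfacet
facet normal -0.365 -0.927 -0.089
outer loop
vertex -3.074 2.941 -3.547
vertex -2.726 2.827 -3.785
vertex -2.256 2.523 -2.55
endloop
endfacet
facet normal -0.299 0.613 -0.732
outer loop
vertex -2.726 2.827 -3.785
vertex -2.624 3.277 -3.45
vertex -2.318 2.977 -3.826
endloop
endfacet
facet normal 0.296 -0.895 -0.333
outer loop
vertex -2.726 2.827 -3.785
vertex -2.318 2.977 -3.826
vertex -2.256 2.523 -2.55
endloop
endfacet
facet normal -0.298 0.613 -0.732
outer loop
vertex -2.318 2.977 -3.826
vertex -2.624 3.277 -3.45
vertex -2.089 3.302 -3.647
endloop
endfacet
facet normal 0.850 -0.482 -0.213
outer loop
vertex -2.318 2.977 -3.826
vertex -2.089 3.302 -3.647
vertex -2.256 2.523 -2.55
endloop
endfacet
facet normal -0.298 0.613 -0.732
outer loop
vertex -2.089 3.302 -3.647
vertex -2.624 3.277 -3.45
vertex -2.174 3.613 -3.352
endloop
endfacet
facet normal 0.976 0.075 0.202
outer loop
vertex -2.089 3.302 -3.647
vertex -2.174 3.613 -3.352
vertex -2.256 2.523 -2.55
endloop
endfacet

endsolid


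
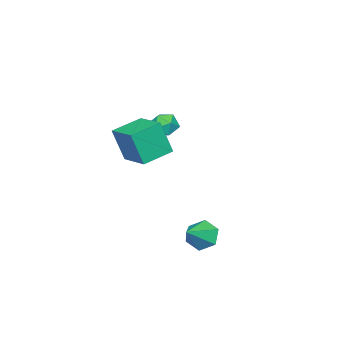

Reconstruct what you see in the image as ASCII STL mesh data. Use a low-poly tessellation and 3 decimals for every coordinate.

solid 
facet normal -0.891 0.389 0.234
outer loop
vertex 2.239 0.431 3.484
vertex 2.905 1.774 3.789
vertex 2.025 0.897 1.895
endloop
endfacet
facet normal -0.435 -0.878 -0.199
outer loop
vertex 3.335 0.326 1.551
vertex 2.239 0.431 3.484
vertex 2.025 0.897 1.895
endloop
endfacet
facet normal -0.891 0.389 0.234
outer loop
vertex 2.025 0.897 1.895
vertex 2.905 1.774 3.789
vertex 2.691 2.24 2.199
endloop
endfacet
facet normal -0.128 0.279 -0.952
outer loop
vertex 2.691 2.24 2.199
vertex 3.335 0.326 1.551
vertex 2.025 0.897 1.895
endloop
endfacet
facet normal 0.128 -0.280 0.952
outer loop
vertex 2.239 0.431 3.484
vertex 4.215 1.203 3.445
vertex 2.905 1.774 3.789
endloop
endfacet
facet normal -0.435 -0.878 -0.199
outer loop
vertex 3.549 -0.14 3.141
vertex 2.239 0.431 3.484
vertex 3.335 0.326 1.551
endloop
endfacet
facet normal 0.128 -0.279 0.952
outer loop
vertex 3.549 -0.14 3.141
vertex 4.215 1.203 3.445
vertex 2.239 0.431 3.484
endloop
endfacet
facet normal 0.435 0.878 0.199
outer loop
vertex 2.905 1.774 3.789
vertex 4.215 1.203 3.445
vertex 2.691 2.24 2.199
endloop
endfacet
facet normal -0.127 0.279 -0.952
outer loop
vertex 4.001 1.669 1.856
vertex 3.335 0.326 1.551
vertex 2.691 2.24 2.199
endloop
endfacet
facet normal 0.435 0.878 0.199
outer loop
vertex 2.691 2.24 2.199
vertex 4.215 1.203 3.445
vertex 4.001 1.669 1.856
endloop
endfacet
facet normal 0.891 -0.389 -0.234
outer loop
vertex 4.001 1.669 1.856
vertex 3.549 -0.14 3.141
vertex 3.335 0.326 1.551
endloop
endfacet
facet normal 0.891 -0.389 -0.234
outer loop
vertex 4.215 1.203 3.445
vertex 3.549 -0.14 3.141
vertex 4.001 1.669 1.856
endloop
endfacet
facet normal 0.150 0.362 0.920
outer loop
vertex -1.551 -0.445 1.55
vertex -2.206 -0.707 1.76
vertex -1.603 -1.125 1.826
endloop
endfacet
facet normal 0.769 0.189 0.610
outer loop
vertex -1.551 -0.445 1.55
vertex -1.603 -1.125 1.826
vertex -1.172 -0.996 1.243
endloop
endfacet
facet normal 0.826 0.564 0.007
outer loop
vertex -1.551 -0.445 1.55
vertex -1.172 -0.996 1.243
vertex -1.508 -0.499 0.817
endloop
endfacet
facet normal 0.243 0.968 -0.057
outer loop
vertex -1.551 -0.445 1.55
vertex -1.508 -0.499 0.817
vertex -2.147 -0.32 1.137
endloop
endfacet
facet normal -0.175 0.844 0.508
outer loop
vertex -1.551 -0.445 1.55
vertex -2.147 -0.32 1.137
vertex -2.206 -0.707 1.76
endloop
endfacet
facet normal 0.744 -0.504 0.439
outer loop
vertex -1.172 -0.996 1.243
vertex -1.603 -1.125 1.826
vertex -1.593 -1.6 1.263
endloop
endfacet
facet normal -0.258 -0.224 0.940
outer loop
vertex -1.603 -1.125 1.826
vertex -2.206 -0.707 1.76
vertex -2.232 -1.421 1.583
endloop
endfacet
facet normal -0.785 0.556 0.271
outer loop
vertex -2.206 -0.707 1.76
vertex -2.147 -0.32 1.137
vertex -2.568 -0.924 1.157
endloop
endfacet
facet normal -0.109 0.759 -0.642
outer loop
vertex -2.147 -0.32 1.137
vertex -1.508 -0.499 0.817
vertex -2.137 -0.795 0.574
endloop
endfacet
facet normal 0.836 0.103 -0.539
outer loop
vertex -1.508 -0.499 0.817
vertex -1.172 -0.996 1.243
vertex -1.534 -1.213 0.64
endloop
endfacet
facet normal -0.243 -0.968 0.057
outer loop
vertex -2.189 -1.475 0.85
vertex -1.593 -1.6 1.263
vertex -2.232 -1.421 1.583
endloop
endfacet
facet normal -0.826 -0.564 -0.007
outer loop
vertex -2.189 -1.475 0.85
vertex -2.232 -1.421 1.583
vertex -2.568 -0.924 1.157
endloop
endfacet
facet normal -0.769 -0.189 -0.610
outer loop
vertex -2.189 -1.475 0.85
vertex -2.568 -0.924 1.157
vertex -2.137 -0.795 0.574
endloop
endfacet
facet normal -0.150 -0.362 -0.920
outer loop
vertex -2.189 -1.475 0.85
vertex -2.137 -0.795 0.574
vertex -1.534 -1.213 0.64
endloop
endfacet
facet normal 0.175 -0.844 -0.508
outer loop
vertex -2.189 -1.475 0.85
vertex -1.534 -1.213 0.64
vertex -1.593 -1.6 1.263
endloop
endfacet
facet normal 0.109 -0.759 0.642
outer loop
vertex -2.232 -1.421 1.583
vertex -1.593 -1.6 1.263
vertex -1.603 -1.125 1.826
endloop
endfacet
facet normal -0.836 -0.103 0.539
outer loop
vertex -2.568 -0.924 1.157
vertex -2.232 -1.421 1.583
vertex -2.206 -0.707 1.76
endloop
endfacet
facet normal -0.744 0.504 -0.439
outer loop
vertex -2.137 -0.795 0.574
vertex -2.568 -0.924 1.157
vertex -2.147 -0.32 1.137
endloop
endfacet
facet normal 0.258 0.224 -0.940
outer loop
vertex -1.534 -1.213 0.64
vertex -2.137 -0.795 0.574
vertex -1.508 -0.499 0.817
endloop
endfacet
facet normal 0.785 -0.556 -0.271
outer loop
vertex -1.593 -1.6 1.263
vertex -1.534 -1.213 0.64
vertex -1.172 -0.996 1.243
endloop
endfacet
facet normal -0.852 0.037 -0.523
outer loop
vertex 2.706 3.488 -3.227
vertex 2.288 3.385 -2.553
vertex 2.472 4.123 -2.801
endloop
endfacet
facet normal 0.769 0.527 -0.363
outer loop
vertex 2.706 3.488 -3.227
vertex 2.472 4.123 -2.801
vertex 3.472 3.335 -1.827
endloop
endfacet
facet normal -0.852 0.037 -0.523
outer loop
vertex 2.472 4.123 -2.801
vertex 2.288 3.385 -2.553
vertex 2.054 4.021 -2.127
endloop
endfacet
facet normal 0.348 0.871 0.347
outer loop
vertex 2.472 4.123 -2.801
vertex 2.054 4.021 -2.127
vertex 3.472 3.335 -1.827
endloop
endfacet
facet normal -0.852 0.036 -0.522
outer loop
vertex 2.054 4.021 -2.127
vertex 2.288 3.385 -2.553
vertex 1.87 3.283 -1.878
endloop
endfacet
facet normal -0.041 0.329 0.944
outer loop
vertex 2.054 4.021 -2.127
vertex 1.87 3.283 -1.878
vertex 3.472 3.335 -1.827
endloop
endfacet
facet normal -0.852 0.037 -0.522
outer loop
vertex 1.87 3.283 -1.878
vertex 2.288 3.385 -2.553
vertex 2.104 2.647 -2.305
endloop
endfacet
facet normal -0.008 -0.559 0.829
outer loop
vertex 1.87 3.283 -1.878
vertex 2.104 2.647 -2.305
vertex 3.472 3.335 -1.827
endloop
endfacet
facet normal -0.852 0.037 -0.523
outer loop
vertex 2.104 2.647 -2.305
vertex 2.288 3.385 -2.553
vertex 2.522 2.75 -2.979
endloop
endfacet
facet normal 0.413 -0.903 0.118
outer loop
vertex 2.104 2.647 -2.305
vertex 2.522 2.75 -2.979
vertex 3.472 3.335 -1.827
endloop
endfacet
facet normal -0.852 0.037 -0.523
outer loop
vertex 2.522 2.75 -2.979
vertex 2.288 3.385 -2.553
vertex 2.706 3.488 -3.227
endloop
endfacet
facet normal 0.801 -0.360 -0.478
outer loop
vertex 2.522 2.75 -2.979
vertex 2.706 3.488 -3.227
vertex 3.472 3.335 -1.827
endloop
endfacet

endsolid


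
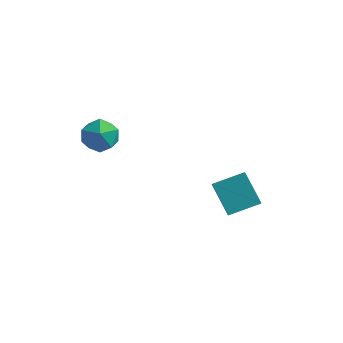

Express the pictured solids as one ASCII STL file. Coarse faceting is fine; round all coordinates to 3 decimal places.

solid 
facet normal 0.351 0.643 0.680
outer loop
vertex -1.45 -1.213 2.772
vertex -1.681 -1.825 3.47
vertex -0.816 -1.868 3.064
endloop
endfacet
facet normal 0.703 0.709 0.064
outer loop
vertex -1.45 -1.213 2.772
vertex -0.816 -1.868 3.064
vertex -0.918 -1.683 2.13
endloop
endfacet
facet normal 0.228 0.866 -0.445
outer loop
vertex -1.45 -1.213 2.772
vertex -0.918 -1.683 2.13
vertex -1.847 -1.526 1.96
endloop
endfacet
facet normal -0.417 0.898 -0.142
outer loop
vertex -1.45 -1.213 2.772
vertex -1.847 -1.526 1.96
vertex -2.318 -1.614 2.788
endloop
endfacet
facet normal -0.341 0.760 0.553
outer loop
vertex -1.45 -1.213 2.772
vertex -2.318 -1.614 2.788
vertex -1.681 -1.825 3.47
endloop
endfacet
facet normal 0.993 0.074 -0.094
outer loop
vertex -0.918 -1.683 2.13
vertex -0.816 -1.868 3.064
vertex -0.822 -2.586 2.432
endloop
endfacet
facet normal 0.423 -0.030 0.905
outer loop
vertex -0.816 -1.868 3.064
vertex -1.681 -1.825 3.47
vertex -1.293 -2.674 3.26
endloop
endfacet
facet normal -0.696 0.160 0.700
outer loop
vertex -1.681 -1.825 3.47
vertex -2.318 -1.614 2.788
vertex -2.222 -2.517 3.09
endloop
endfacet
facet normal -0.820 0.382 -0.426
outer loop
vertex -2.318 -1.614 2.788
vertex -1.847 -1.526 1.96
vertex -2.324 -2.332 2.156
endloop
endfacet
facet normal 0.224 0.329 -0.917
outer loop
vertex -1.847 -1.526 1.96
vertex -0.918 -1.683 2.13
vertex -1.459 -2.375 1.75
endloop
endfacet
facet normal 0.417 -0.898 0.142
outer loop
vertex -1.69 -2.987 2.448
vertex -0.822 -2.586 2.432
vertex -1.293 -2.674 3.26
endloop
endfacet
facet normal -0.228 -0.866 0.445
outer loop
vertex -1.69 -2.987 2.448
vertex -1.293 -2.674 3.26
vertex -2.222 -2.517 3.09
endloop
endfacet
facet normal -0.703 -0.709 -0.064
outer loop
vertex -1.69 -2.987 2.448
vertex -2.222 -2.517 3.09
vertex -2.324 -2.332 2.156
endloop
endfacet
facet normal -0.351 -0.643 -0.680
outer loop
vertex -1.69 -2.987 2.448
vertex -2.324 -2.332 2.156
vertex -1.459 -2.375 1.75
endloop
endfacet
facet normal 0.341 -0.760 -0.553
outer loop
vertex -1.69 -2.987 2.448
vertex -1.459 -2.375 1.75
vertex -0.822 -2.586 2.432
endloop
endfacet
facet normal 0.820 -0.382 0.426
outer loop
vertex -1.293 -2.674 3.26
vertex -0.822 -2.586 2.432
vertex -0.816 -1.868 3.064
endloop
endfacet
facet normal -0.224 -0.329 0.917
outer loop
vertex -2.222 -2.517 3.09
vertex -1.293 -2.674 3.26
vertex -1.681 -1.825 3.47
endloop
endfacet
facet normal -0.993 -0.074 0.094
outer loop
vertex -2.324 -2.332 2.156
vertex -2.222 -2.517 3.09
vertex -2.318 -1.614 2.788
endloop
endfacet
facet normal -0.423 0.030 -0.905
outer loop
vertex -1.459 -2.375 1.75
vertex -2.324 -2.332 2.156
vertex -1.847 -1.526 1.96
endloop
endfacet
facet normal 0.696 -0.160 -0.700
outer loop
vertex -0.822 -2.586 2.432
vertex -1.459 -2.375 1.75
vertex -0.918 -1.683 2.13
endloop
endfacet
facet normal -0.598 0.421 0.683
outer loop
vertex 2.304 1.045 -1.942
vertex 3.484 1.973 -1.481
vertex 2.058 1.651 -2.531
endloop
endfacet
facet normal -0.751 -0.591 -0.294
outer loop
vertex 3.116 0.907 -3.739
vertex 2.304 1.045 -1.942
vertex 2.058 1.651 -2.531
endloop
endfacet
facet normal -0.598 0.421 0.683
outer loop
vertex 2.058 1.651 -2.531
vertex 3.484 1.973 -1.481
vertex 3.238 2.579 -2.07
endloop
endfacet
facet normal -0.280 0.688 -0.669
outer loop
vertex 3.238 2.579 -2.07
vertex 3.116 0.907 -3.739
vertex 2.058 1.651 -2.531
endloop
endfacet
facet normal 0.280 -0.688 0.669
outer loop
vertex 2.304 1.045 -1.942
vertex 4.542 1.229 -2.689
vertex 3.484 1.973 -1.481
endloop
endfacet
facet normal -0.751 -0.591 -0.294
outer loop
vertex 3.362 0.301 -3.15
vertex 2.304 1.045 -1.942
vertex 3.116 0.907 -3.739
endloop
endfacet
facet normal 0.280 -0.688 0.669
outer loop
vertex 3.362 0.301 -3.15
vertex 4.542 1.229 -2.689
vertex 2.304 1.045 -1.942
endloop
endfacet
facet normal 0.751 0.591 0.294
outer loop
vertex 3.484 1.973 -1.481
vertex 4.542 1.229 -2.689
vertex 3.238 2.579 -2.07
endloop
endfacet
facet normal -0.280 0.688 -0.669
outer loop
vertex 4.296 1.835 -3.278
vertex 3.116 0.907 -3.739
vertex 3.238 2.579 -2.07
endloop
endfacet
facet normal 0.751 0.591 0.294
outer loop
vertex 3.238 2.579 -2.07
vertex 4.542 1.229 -2.689
vertex 4.296 1.835 -3.278
endloop
endfacet
facet normal 0.598 -0.421 -0.683
outer loop
vertex 4.296 1.835 -3.278
vertex 3.362 0.301 -3.15
vertex 3.116 0.907 -3.739
endloop
endfacet
facet normal 0.598 -0.421 -0.683
outer loop
vertex 4.542 1.229 -2.689
vertex 3.362 0.301 -3.15
vertex 4.296 1.835 -3.278
endloop
endfacet

endsolid


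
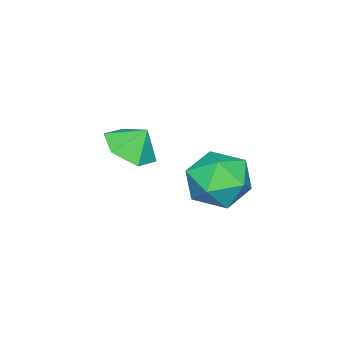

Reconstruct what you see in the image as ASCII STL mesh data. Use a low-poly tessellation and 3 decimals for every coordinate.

solid 
facet normal 0.212 -0.501 -0.839
outer loop
vertex -2.044 -2.344 1.193
vertex -2.744 -3.093 1.463
vertex -3.055 -2.259 0.887
endloop
endfacet
facet normal 0.026 0.982 0.188
outer loop
vertex -2.044 -2.344 1.193
vertex -3.055 -2.259 0.887
vertex -2.976 -2.547 2.377
endloop
endfacet
facet normal 0.213 -0.500 -0.839
outer loop
vertex -3.055 -2.259 0.887
vertex -2.744 -3.093 1.463
vertex -3.755 -3.008 1.156
endloop
endfacet
facet normal -0.688 0.705 0.173
outer loop
vertex -3.055 -2.259 0.887
vertex -3.755 -3.008 1.156
vertex -2.976 -2.547 2.377
endloop
endfacet
facet normal 0.213 -0.500 -0.839
outer loop
vertex -3.755 -3.008 1.156
vertex -2.744 -3.093 1.463
vertex -3.444 -3.842 1.732
endloop
endfacet
facet normal -0.850 0.046 0.525
outer loop
vertex -3.755 -3.008 1.156
vertex -3.444 -3.842 1.732
vertex -2.976 -2.547 2.377
endloop
endfacet
facet normal 0.212 -0.500 -0.840
outer loop
vertex -3.444 -3.842 1.732
vertex -2.744 -3.093 1.463
vertex -2.433 -3.927 2.038
endloop
endfacet
facet normal -0.299 -0.337 0.893
outer loop
vertex -3.444 -3.842 1.732
vertex -2.433 -3.927 2.038
vertex -2.976 -2.547 2.377
endloop
endfacet
facet normal 0.212 -0.500 -0.840
outer loop
vertex -2.433 -3.927 2.038
vertex -2.744 -3.093 1.463
vertex -1.733 -3.178 1.769
endloop
endfacet
facet normal 0.414 -0.060 0.908
outer loop
vertex -2.433 -3.927 2.038
vertex -1.733 -3.178 1.769
vertex -2.976 -2.547 2.377
endloop
endfacet
facet normal 0.212 -0.501 -0.839
outer loop
vertex -1.733 -3.178 1.769
vertex -2.744 -3.093 1.463
vertex -2.044 -2.344 1.193
endloop
endfacet
facet normal 0.576 0.599 0.556
outer loop
vertex -1.733 -3.178 1.769
vertex -2.044 -2.344 1.193
vertex -2.976 -2.547 2.377
endloop
endfacet
facet normal -0.338 0.033 0.941
outer loop
vertex -3.22 1.034 1.987
vertex -3.018 -0.185 2.103
vertex -2.123 0.623 2.396
endloop
endfacet
facet normal -0.037 0.653 0.756
outer loop
vertex -3.22 1.034 1.987
vertex -2.123 0.623 2.396
vertex -2.171 1.56 1.584
endloop
endfacet
facet normal -0.383 0.905 0.186
outer loop
vertex -3.22 1.034 1.987
vertex -2.171 1.56 1.584
vertex -3.096 1.332 0.789
endloop
endfacet
facet normal -0.898 0.440 0.017
outer loop
vertex -3.22 1.034 1.987
vertex -3.096 1.332 0.789
vertex -3.619 0.253 1.11
endloop
endfacet
facet normal -0.870 -0.098 0.483
outer loop
vertex -3.22 1.034 1.987
vertex -3.619 0.253 1.11
vertex -3.018 -0.185 2.103
endloop
endfacet
facet normal 0.638 0.523 0.565
outer loop
vertex -2.171 1.56 1.584
vertex -2.123 0.623 2.396
vertex -1.321 0.667 1.45
endloop
endfacet
facet normal 0.151 -0.481 0.864
outer loop
vertex -2.123 0.623 2.396
vertex -3.018 -0.185 2.103
vertex -1.844 -0.412 1.771
endloop
endfacet
facet normal -0.709 -0.694 0.123
outer loop
vertex -3.018 -0.185 2.103
vertex -3.619 0.253 1.11
vertex -2.769 -0.64 0.976
endloop
endfacet
facet normal -0.755 0.178 -0.632
outer loop
vertex -3.619 0.253 1.11
vertex -3.096 1.332 0.789
vertex -2.817 0.297 0.164
endloop
endfacet
facet normal 0.079 0.930 -0.358
outer loop
vertex -3.096 1.332 0.789
vertex -2.171 1.56 1.584
vertex -1.922 1.105 0.457
endloop
endfacet
facet normal 0.898 -0.440 -0.017
outer loop
vertex -1.72 -0.114 0.573
vertex -1.321 0.667 1.45
vertex -1.844 -0.412 1.771
endloop
endfacet
facet normal 0.383 -0.905 -0.186
outer loop
vertex -1.72 -0.114 0.573
vertex -1.844 -0.412 1.771
vertex -2.769 -0.64 0.976
endloop
endfacet
facet normal 0.037 -0.653 -0.756
outer loop
vertex -1.72 -0.114 0.573
vertex -2.769 -0.64 0.976
vertex -2.817 0.297 0.164
endloop
endfacet
facet normal 0.338 -0.033 -0.941
outer loop
vertex -1.72 -0.114 0.573
vertex -2.817 0.297 0.164
vertex -1.922 1.105 0.457
endloop
endfacet
facet normal 0.870 0.098 -0.483
outer loop
vertex -1.72 -0.114 0.573
vertex -1.922 1.105 0.457
vertex -1.321 0.667 1.45
endloop
endfacet
facet normal 0.755 -0.178 0.632
outer loop
vertex -1.844 -0.412 1.771
vertex -1.321 0.667 1.45
vertex -2.123 0.623 2.396
endloop
endfacet
facet normal -0.079 -0.930 0.358
outer loop
vertex -2.769 -0.64 0.976
vertex -1.844 -0.412 1.771
vertex -3.018 -0.185 2.103
endloop
endfacet
facet normal -0.638 -0.523 -0.565
outer loop
vertex -2.817 0.297 0.164
vertex -2.769 -0.64 0.976
vertex -3.619 0.253 1.11
endloop
endfacet
facet normal -0.151 0.481 -0.864
outer loop
vertex -1.922 1.105 0.457
vertex -2.817 0.297 0.164
vertex -3.096 1.332 0.789
endloop
endfacet
facet normal 0.709 0.694 -0.123
outer loop
vertex -1.321 0.667 1.45
vertex -1.922 1.105 0.457
vertex -2.171 1.56 1.584
endloop
endfacet

endsolid


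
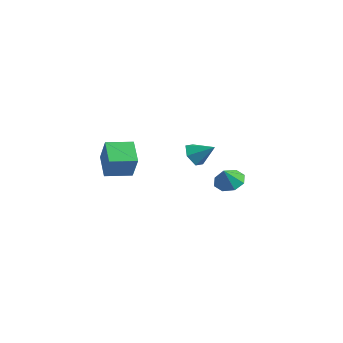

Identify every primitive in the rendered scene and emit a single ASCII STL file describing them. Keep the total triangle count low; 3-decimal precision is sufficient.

solid 
facet normal -0.065 0.471 -0.880
outer loop
vertex 3.552 -1.513 0.446
vertex 3.105 -2.163 0.131
vertex 2.912 -1.44 0.532
endloop
endfacet
facet normal 0.168 0.434 0.885
outer loop
vertex 3.552 -1.513 0.446
vertex 2.912 -1.44 0.532
vertex 3.175 -2.677 1.089
endloop
endfacet
facet normal -0.064 0.471 -0.880
outer loop
vertex 2.912 -1.44 0.532
vertex 3.105 -2.163 0.131
vertex 2.384 -1.79 0.383
endloop
endfacet
facet normal -0.434 0.292 0.852
outer loop
vertex 2.912 -1.44 0.532
vertex 2.384 -1.79 0.383
vertex 3.175 -2.677 1.089
endloop
endfacet
facet normal -0.064 0.471 -0.880
outer loop
vertex 2.384 -1.79 0.383
vertex 3.105 -2.163 0.131
vertex 2.279 -2.359 0.086
endloop
endfacet
facet normal -0.761 -0.184 0.622
outer loop
vertex 2.384 -1.79 0.383
vertex 2.279 -2.359 0.086
vertex 3.175 -2.677 1.089
endloop
endfacet
facet normal -0.064 0.471 -0.880
outer loop
vertex 2.279 -2.359 0.086
vertex 3.105 -2.163 0.131
vertex 2.657 -2.814 -0.185
endloop
endfacet
facet normal -0.621 -0.712 0.329
outer loop
vertex 2.279 -2.359 0.086
vertex 2.657 -2.814 -0.185
vertex 3.175 -2.677 1.089
endloop
endfacet
facet normal -0.064 0.471 -0.880
outer loop
vertex 2.657 -2.814 -0.185
vertex 3.105 -2.163 0.131
vertex 3.298 -2.887 -0.271
endloop
endfacet
facet normal -0.093 -0.985 0.144
outer loop
vertex 2.657 -2.814 -0.185
vertex 3.298 -2.887 -0.271
vertex 3.175 -2.677 1.089
endloop
endfacet
facet normal -0.064 0.471 -0.880
outer loop
vertex 3.298 -2.887 -0.271
vertex 3.105 -2.163 0.131
vertex 3.825 -2.537 -0.122
endloop
endfacet
facet normal 0.510 -0.842 0.176
outer loop
vertex 3.298 -2.887 -0.271
vertex 3.825 -2.537 -0.122
vertex 3.175 -2.677 1.089
endloop
endfacet
facet normal -0.065 0.471 -0.880
outer loop
vertex 3.825 -2.537 -0.122
vertex 3.105 -2.163 0.131
vertex 3.931 -1.967 0.175
endloop
endfacet
facet normal 0.837 -0.367 0.407
outer loop
vertex 3.825 -2.537 -0.122
vertex 3.931 -1.967 0.175
vertex 3.175 -2.677 1.089
endloop
endfacet
facet normal -0.065 0.471 -0.880
outer loop
vertex 3.931 -1.967 0.175
vertex 3.105 -2.163 0.131
vertex 3.552 -1.513 0.446
endloop
endfacet
facet normal 0.695 0.162 0.701
outer loop
vertex 3.931 -1.967 0.175
vertex 3.552 -1.513 0.446
vertex 3.175 -2.677 1.089
endloop
endfacet
facet normal -0.737 -0.381 -0.559
outer loop
vertex -0.319 -0.466 -0.694
vertex -0.687 -0.747 -0.018
vertex -0.862 0.003 -0.298
endloop
endfacet
facet normal 0.463 0.820 -0.336
outer loop
vertex -0.319 -0.466 -0.694
vertex -0.862 0.003 -0.298
vertex 0.307 -0.233 0.738
endloop
endfacet
facet normal -0.736 -0.381 -0.560
outer loop
vertex -0.862 0.003 -0.298
vertex -0.687 -0.747 -0.018
vertex -1.231 -0.279 0.379
endloop
endfacet
facet normal -0.106 0.937 0.333
outer loop
vertex -0.862 0.003 -0.298
vertex -1.231 -0.279 0.379
vertex 0.307 -0.233 0.738
endloop
endfacet
facet normal -0.736 -0.381 -0.559
outer loop
vertex -1.231 -0.279 0.379
vertex -0.687 -0.747 -0.018
vertex -1.055 -1.029 0.659
endloop
endfacet
facet normal -0.226 0.294 0.929
outer loop
vertex -1.231 -0.279 0.379
vertex -1.055 -1.029 0.659
vertex 0.307 -0.233 0.738
endloop
endfacet
facet normal -0.736 -0.382 -0.559
outer loop
vertex -1.055 -1.029 0.659
vertex -0.687 -0.747 -0.018
vertex -0.511 -1.498 0.263
endloop
endfacet
facet normal 0.222 -0.465 0.857
outer loop
vertex -1.055 -1.029 0.659
vertex -0.511 -1.498 0.263
vertex 0.307 -0.233 0.738
endloop
endfacet
facet normal -0.736 -0.382 -0.559
outer loop
vertex -0.511 -1.498 0.263
vertex -0.687 -0.747 -0.018
vertex -0.143 -1.216 -0.414
endloop
endfacet
facet normal 0.791 -0.582 0.188
outer loop
vertex -0.511 -1.498 0.263
vertex -0.143 -1.216 -0.414
vertex 0.307 -0.233 0.738
endloop
endfacet
facet normal -0.736 -0.382 -0.559
outer loop
vertex -0.143 -1.216 -0.414
vertex -0.687 -0.747 -0.018
vertex -0.319 -0.466 -0.694
endloop
endfacet
facet normal 0.911 0.061 -0.408
outer loop
vertex -0.143 -1.216 -0.414
vertex -0.319 -0.466 -0.694
vertex 0.307 -0.233 0.738
endloop
endfacet
facet normal -0.729 0.523 0.441
outer loop
vertex -4.094 -3.967 0.907
vertex -3.26 -2.681 0.76
vertex -4.797 -3.684 -0.592
endloop
endfacet
facet normal -0.541 -0.836 0.096
outer loop
vertex -3.66 -4.499 -1.28
vertex -4.094 -3.967 0.907
vertex -4.797 -3.684 -0.592
endloop
endfacet
facet normal -0.729 0.523 0.442
outer loop
vertex -4.797 -3.684 -0.592
vertex -3.26 -2.681 0.76
vertex -3.964 -2.397 -0.739
endloop
endfacet
facet normal -0.419 0.169 -0.892
outer loop
vertex -3.964 -2.397 -0.739
vertex -3.66 -4.499 -1.28
vertex -4.797 -3.684 -0.592
endloop
endfacet
facet normal 0.418 -0.169 0.892
outer loop
vertex -4.094 -3.967 0.907
vertex -2.123 -3.496 0.072
vertex -3.26 -2.681 0.76
endloop
endfacet
facet normal -0.541 -0.835 0.096
outer loop
vertex -2.956 -4.783 0.219
vertex -4.094 -3.967 0.907
vertex -3.66 -4.499 -1.28
endloop
endfacet
facet normal 0.418 -0.169 0.892
outer loop
vertex -2.956 -4.783 0.219
vertex -2.123 -3.496 0.072
vertex -4.094 -3.967 0.907
endloop
endfacet
facet normal 0.541 0.836 -0.096
outer loop
vertex -3.26 -2.681 0.76
vertex -2.123 -3.496 0.072
vertex -3.964 -2.397 -0.739
endloop
endfacet
facet normal -0.418 0.169 -0.892
outer loop
vertex -2.826 -3.213 -1.427
vertex -3.66 -4.499 -1.28
vertex -3.964 -2.397 -0.739
endloop
endfacet
facet normal 0.541 0.835 -0.096
outer loop
vertex -3.964 -2.397 -0.739
vertex -2.123 -3.496 0.072
vertex -2.826 -3.213 -1.427
endloop
endfacet
facet normal 0.729 -0.523 -0.441
outer loop
vertex -2.826 -3.213 -1.427
vertex -2.956 -4.783 0.219
vertex -3.66 -4.499 -1.28
endloop
endfacet
facet normal 0.730 -0.523 -0.441
outer loop
vertex -2.123 -3.496 0.072
vertex -2.956 -4.783 0.219
vertex -2.826 -3.213 -1.427
endloop
endfacet

endsolid


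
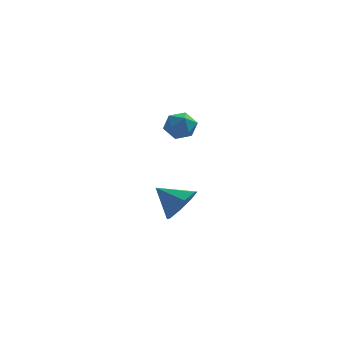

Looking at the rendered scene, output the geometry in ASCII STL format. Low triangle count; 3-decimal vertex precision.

solid 
facet normal 0.784 -0.349 -0.514
outer loop
vertex 0.434 0.774 -1.036
vertex -0.084 0.864 -1.887
vertex 0.525 1.46 -1.363
endloop
endfacet
facet normal 0.098 0.418 0.903
outer loop
vertex 0.434 0.774 -1.036
vertex 0.525 1.46 -1.363
vertex -1.236 1.376 -1.133
endloop
endfacet
facet normal 0.784 -0.349 -0.514
outer loop
vertex 0.525 1.46 -1.363
vertex -0.084 0.864 -1.887
vertex 0.259 1.797 -1.997
endloop
endfacet
facet normal 0.018 0.886 0.463
outer loop
vertex 0.525 1.46 -1.363
vertex 0.259 1.797 -1.997
vertex -1.236 1.376 -1.133
endloop
endfacet
facet normal 0.784 -0.349 -0.513
outer loop
vertex 0.259 1.797 -1.997
vertex -0.084 0.864 -1.887
vertex -0.207 1.587 -2.567
endloop
endfacet
facet normal -0.317 0.944 -0.089
outer loop
vertex 0.259 1.797 -1.997
vertex -0.207 1.587 -2.567
vertex -1.236 1.376 -1.133
endloop
endfacet
facet normal 0.784 -0.349 -0.513
outer loop
vertex -0.207 1.587 -2.567
vertex -0.084 0.864 -1.887
vertex -0.601 0.954 -2.738
endloop
endfacet
facet normal -0.711 0.558 -0.428
outer loop
vertex -0.207 1.587 -2.567
vertex -0.601 0.954 -2.738
vertex -1.236 1.376 -1.133
endloop
endfacet
facet normal 0.784 -0.349 -0.513
outer loop
vertex -0.601 0.954 -2.738
vertex -0.084 0.864 -1.887
vertex -0.692 0.268 -2.411
endloop
endfacet
facet normal -0.933 -0.046 -0.357
outer loop
vertex -0.601 0.954 -2.738
vertex -0.692 0.268 -2.411
vertex -1.236 1.376 -1.133
endloop
endfacet
facet normal 0.784 -0.349 -0.513
outer loop
vertex -0.692 0.268 -2.411
vertex -0.084 0.864 -1.887
vertex -0.427 -0.069 -1.777
endloop
endfacet
facet normal -0.853 -0.515 0.083
outer loop
vertex -0.692 0.268 -2.411
vertex -0.427 -0.069 -1.777
vertex -1.236 1.376 -1.133
endloop
endfacet
facet normal 0.783 -0.349 -0.515
outer loop
vertex -0.427 -0.069 -1.777
vertex -0.084 0.864 -1.887
vertex 0.04 0.14 -1.208
endloop
endfacet
facet normal -0.518 -0.573 0.635
outer loop
vertex -0.427 -0.069 -1.777
vertex 0.04 0.14 -1.208
vertex -1.236 1.376 -1.133
endloop
endfacet
facet normal 0.784 -0.348 -0.514
outer loop
vertex 0.04 0.14 -1.208
vertex -0.084 0.864 -1.887
vertex 0.434 0.774 -1.036
endloop
endfacet
facet normal -0.124 -0.187 0.974
outer loop
vertex 0.04 0.14 -1.208
vertex 0.434 0.774 -1.036
vertex -1.236 1.376 -1.133
endloop
endfacet
facet normal -0.048 0.052 0.997
outer loop
vertex 0.095 -0.299 4.171
vertex -0.554 -0.688 4.16
vertex 0.106 -1.055 4.211
endloop
endfacet
facet normal 0.630 0.050 0.775
outer loop
vertex 0.095 -0.299 4.171
vertex 0.106 -1.055 4.211
vertex 0.61 -0.691 3.778
endloop
endfacet
facet normal 0.720 0.606 0.339
outer loop
vertex 0.095 -0.299 4.171
vertex 0.61 -0.691 3.778
vertex 0.261 -0.099 3.46
endloop
endfacet
facet normal 0.096 0.952 0.290
outer loop
vertex 0.095 -0.299 4.171
vertex 0.261 -0.099 3.46
vertex -0.459 -0.098 3.696
endloop
endfacet
facet normal -0.377 0.609 0.698
outer loop
vertex 0.095 -0.299 4.171
vertex -0.459 -0.098 3.696
vertex -0.554 -0.688 4.16
endloop
endfacet
facet normal 0.737 -0.547 0.398
outer loop
vertex 0.61 -0.691 3.778
vertex 0.106 -1.055 4.211
vertex 0.279 -1.322 3.524
endloop
endfacet
facet normal -0.361 -0.543 0.758
outer loop
vertex 0.106 -1.055 4.211
vertex -0.554 -0.688 4.16
vertex -0.441 -1.321 3.76
endloop
endfacet
facet normal -0.893 0.358 0.273
outer loop
vertex -0.554 -0.688 4.16
vertex -0.459 -0.098 3.696
vertex -0.79 -0.729 3.442
endloop
endfacet
facet normal -0.125 0.914 -0.387
outer loop
vertex -0.459 -0.098 3.696
vertex 0.261 -0.099 3.46
vertex -0.286 -0.365 3.009
endloop
endfacet
facet normal 0.882 0.354 -0.310
outer loop
vertex 0.261 -0.099 3.46
vertex 0.61 -0.691 3.778
vertex 0.374 -0.732 3.06
endloop
endfacet
facet normal -0.096 -0.952 -0.290
outer loop
vertex -0.275 -1.121 3.049
vertex 0.279 -1.322 3.524
vertex -0.441 -1.321 3.76
endloop
endfacet
facet normal -0.720 -0.606 -0.339
outer loop
vertex -0.275 -1.121 3.049
vertex -0.441 -1.321 3.76
vertex -0.79 -0.729 3.442
endloop
endfacet
facet normal -0.630 -0.050 -0.775
outer loop
vertex -0.275 -1.121 3.049
vertex -0.79 -0.729 3.442
vertex -0.286 -0.365 3.009
endloop
endfacet
facet normal 0.048 -0.052 -0.997
outer loop
vertex -0.275 -1.121 3.049
vertex -0.286 -0.365 3.009
vertex 0.374 -0.732 3.06
endloop
endfacet
facet normal 0.377 -0.609 -0.698
outer loop
vertex -0.275 -1.121 3.049
vertex 0.374 -0.732 3.06
vertex 0.279 -1.322 3.524
endloop
endfacet
facet normal 0.125 -0.914 0.387
outer loop
vertex -0.441 -1.321 3.76
vertex 0.279 -1.322 3.524
vertex 0.106 -1.055 4.211
endloop
endfacet
facet normal -0.882 -0.354 0.310
outer loop
vertex -0.79 -0.729 3.442
vertex -0.441 -1.321 3.76
vertex -0.554 -0.688 4.16
endloop
endfacet
facet normal -0.737 0.547 -0.398
outer loop
vertex -0.286 -0.365 3.009
vertex -0.79 -0.729 3.442
vertex -0.459 -0.098 3.696
endloop
endfacet
facet normal 0.361 0.543 -0.758
outer loop
vertex 0.374 -0.732 3.06
vertex -0.286 -0.365 3.009
vertex 0.261 -0.099 3.46
endloop
endfacet
facet normal 0.893 -0.358 -0.273
outer loop
vertex 0.279 -1.322 3.524
vertex 0.374 -0.732 3.06
vertex 0.61 -0.691 3.778
endloop
endfacet

endsolid
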